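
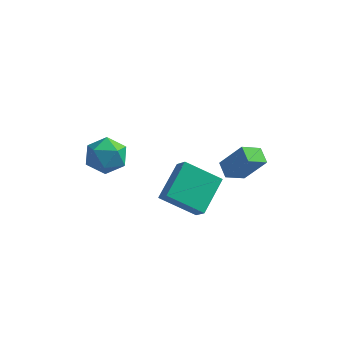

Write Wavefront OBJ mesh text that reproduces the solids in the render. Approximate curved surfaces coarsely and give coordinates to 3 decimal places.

v -1.651 -0.824 -2.152
v -1.04 -1.655 -1.677
v -3.06 -1.225 -1.043
v -2.449 -2.056 -0.568
v -2.164 -0.971 -0.394
v -1.293 -0.723 -1.079
v -2.807 -2.157 -1.641
v -1.936 -1.909 -2.326
v -1.755 -2.479 -1.361
v -1.357 -1.746 -0.59
v -2.743 -1.134 -2.13
v -2.345 -0.401 -1.359
v 3.146 0.954 -3.581
v 4.24 1.011 -2.115
v 2.62 1.67 -3.216
v 3.714 1.727 -1.75
v 3.866 1.773 -4.15
v 4.96 1.83 -2.684
v 3.34 2.489 -3.785
v 4.434 2.546 -2.319
v 2.356 -1.219 -4.857
v 0.576 -1.542 -3.752
v 2.674 0.669 -3.793
v 0.894 0.346 -2.688
v 2.926 -1.746 -4.092
v 1.146 -2.069 -2.987
v 3.244 0.142 -3.028
v 1.464 -0.181 -1.923
f 1 12 6
f 1 6 2
f 1 2 8
f 1 8 11
f 1 11 12
f 2 6 10
f 6 12 5
f 12 11 3
f 11 8 7
f 8 2 9
f 4 10 5
f 4 5 3
f 4 3 7
f 4 7 9
f 4 9 10
f 5 10 6
f 3 5 12
f 7 3 11
f 9 7 8
f 10 9 2
f 14 16 13
f 17 14 13
f 13 16 15
f 15 17 13
f 14 20 16
f 18 14 17
f 18 20 14
f 16 20 15
f 19 17 15
f 15 20 19
f 19 18 17
f 20 18 19
f 22 24 21
f 25 22 21
f 21 24 23
f 23 25 21
f 22 28 24
f 26 22 25
f 26 28 22
f 24 28 23
f 27 25 23
f 23 28 27
f 27 26 25
f 28 26 27



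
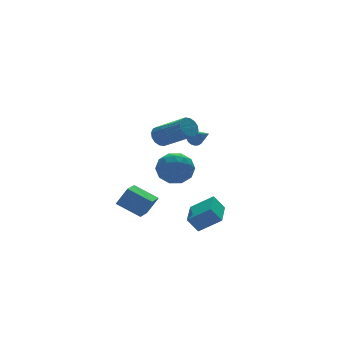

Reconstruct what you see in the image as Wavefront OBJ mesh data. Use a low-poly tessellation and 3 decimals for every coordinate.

v -1.336 0.765 -3.86
v -0.733 0.539 -2.754
v -2.274 1.889 -3.119
v -1.67 1.663 -2.013
v -0.47 1.677 -4.147
v 0.134 1.451 -3.041
v -1.407 2.801 -3.406
v -0.804 2.575 -2.3
v 1.146 -1.261 -4.666
v 0.612 -0.946 -3.807
v 2.185 0.267 -4.581
v 1.65 0.582 -3.721
v 2.19 -2.022 -3.739
v 1.655 -1.707 -2.879
v 3.228 -0.494 -3.653
v 2.694 -0.179 -2.794
v -0.805 -0.597 2.694
v -0.251 -0.594 2.299
v 0.579 -2.261 3.452
v 0.025 -2.263 3.846
v -0.176 -0.374 2.563
v 0.654 -2.041 3.716
v -0.269 -0.213 2.862
v 0.561 -1.88 4.015
v -0.506 -0.156 3.116
v 0.324 -1.822 4.269
v -0.823 -0.216 3.257
v 0.007 -1.883 4.41
v -1.135 -0.378 3.247
v -0.305 -2.045 4.399
v -1.359 -0.599 3.088
v -0.529 -2.266 4.241
v -1.434 -0.819 2.824
v -0.604 -2.486 3.977
v -1.341 -0.98 2.525
v -0.511 -2.647 3.678
v -1.104 -1.038 2.271
v -0.274 -2.704 3.424
v -0.787 -0.977 2.13
v 0.043 -2.644 3.283
v -0.475 -0.815 2.141
v 0.355 -2.482 3.293
v 2.496 1.651 1.025
v 2.796 1.449 0.623
v 2.704 0.429 1.795
v 2.95 1.554 0.748
v 3.026 1.675 0.921
v 3.01 1.793 1.111
v 2.906 1.886 1.287
v 2.731 1.939 1.417
v 2.515 1.941 1.48
v 2.296 1.894 1.463
v 2.112 1.805 1.371
v 1.994 1.689 1.219
v 1.963 1.566 1.033
v 2.025 1.459 0.846
v 2.168 1.384 0.69
v 2.367 1.356 0.591
v 2.59 1.379 0.568
v -0.7 -0.023 -0.311
v -0.1 0.921 -0.118
v 0.84 -1.021 -0.222
v 1.44 -0.077 -0.029
v 0.724 -0.466 0.762
v -0.228 0.151 0.707
v 0.968 -0.251 -1.047
v 0.016 0.366 -1.102
v 0.931 0.78 -0.573
v 0.781 0.647 0.545
v -0.041 -0.747 -0.885
v -0.191 -0.88 0.233
v -0.535 0.537 -0.222
v 1.275 -0.637 -0.118
v 0.854 -0.865 0.347
v 1.207 -0.311 0.46
v -0.61 0.084 0.263
v -0.257 0.639 0.376
v 0.227 -0.176 0.893
v 0.997 -0.739 -0.716
v 1.35 -0.184 -0.603
v -0.467 0.211 -0.8
v -0.114 0.765 -0.687
v 0.513 0.076 -1.233
v 0.424 1.009 -0.376
v 1.329 0.422 -0.324
v 1.051 0.32 -0.922
v 0.492 0.683 -0.954
v 0.335 0.931 0.281
v 1.241 0.344 0.333
v 0.82 0.115 0.798
v 0.26 0.478 0.766
v 0.941 0.848 0.014
v -0.501 -0.444 -0.673
v 0.405 -1.031 -0.621
v 0.48 -0.578 -1.106
v -0.08 -0.215 -1.138
v -0.589 -0.522 -0.016
v 0.316 -1.109 0.036
v 0.248 -0.783 0.614
v -0.311 -0.42 0.582
v -0.201 -0.948 -0.354
f 2 4 1
f 5 2 1
f 1 4 3
f 3 5 1
f 2 8 4
f 6 2 5
f 6 8 2
f 4 8 3
f 7 5 3
f 3 8 7
f 7 6 5
f 8 6 7
f 10 12 9
f 13 10 9
f 9 12 11
f 11 13 9
f 10 16 12
f 14 10 13
f 14 16 10
f 12 16 11
f 15 13 11
f 11 16 15
f 15 14 13
f 16 14 15
f 18 17 21
f 18 21 19
f 19 21 22
f 19 22 20
f 21 17 23
f 21 23 22
f 22 23 24
f 22 24 20
f 23 17 25
f 23 25 24
f 24 25 26
f 24 26 20
f 25 17 27
f 25 27 26
f 26 27 28
f 26 28 20
f 27 17 29
f 27 29 28
f 28 29 30
f 28 30 20
f 29 17 31
f 29 31 30
f 30 31 32
f 30 32 20
f 31 17 33
f 31 33 32
f 32 33 34
f 32 34 20
f 33 17 35
f 33 35 34
f 34 35 36
f 34 36 20
f 35 17 37
f 35 37 36
f 36 37 38
f 36 38 20
f 37 17 39
f 37 39 38
f 38 39 40
f 38 40 20
f 39 17 41
f 39 41 40
f 40 41 42
f 40 42 20
f 41 17 18
f 41 18 42
f 42 18 19
f 42 19 20
f 44 43 46
f 44 46 45
f 46 43 47
f 46 47 45
f 47 43 48
f 47 48 45
f 48 43 49
f 48 49 45
f 49 43 50
f 49 50 45
f 50 43 51
f 50 51 45
f 51 43 52
f 51 52 45
f 52 43 53
f 52 53 45
f 53 43 54
f 53 54 45
f 54 43 55
f 54 55 45
f 55 43 56
f 55 56 45
f 56 43 57
f 56 57 45
f 57 43 58
f 57 58 45
f 58 43 59
f 58 59 45
f 59 43 44
f 59 44 45
f 60 97 76
f 97 71 100
f 76 100 65
f 97 100 76
f 60 76 72
f 76 65 77
f 72 77 61
f 76 77 72
f 60 72 81
f 72 61 82
f 81 82 67
f 72 82 81
f 60 81 93
f 81 67 96
f 93 96 70
f 81 96 93
f 60 93 97
f 93 70 101
f 97 101 71
f 93 101 97
f 61 77 88
f 77 65 91
f 88 91 69
f 77 91 88
f 65 100 78
f 100 71 99
f 78 99 64
f 100 99 78
f 71 101 98
f 101 70 94
f 98 94 62
f 101 94 98
f 70 96 95
f 96 67 83
f 95 83 66
f 96 83 95
f 67 82 87
f 82 61 84
f 87 84 68
f 82 84 87
f 63 89 75
f 89 69 90
f 75 90 64
f 89 90 75
f 63 75 73
f 75 64 74
f 73 74 62
f 75 74 73
f 63 73 80
f 73 62 79
f 80 79 66
f 73 79 80
f 63 80 85
f 80 66 86
f 85 86 68
f 80 86 85
f 63 85 89
f 85 68 92
f 89 92 69
f 85 92 89
f 64 90 78
f 90 69 91
f 78 91 65
f 90 91 78
f 62 74 98
f 74 64 99
f 98 99 71
f 74 99 98
f 66 79 95
f 79 62 94
f 95 94 70
f 79 94 95
f 68 86 87
f 86 66 83
f 87 83 67
f 86 83 87
f 69 92 88
f 92 68 84
f 88 84 61
f 92 84 88



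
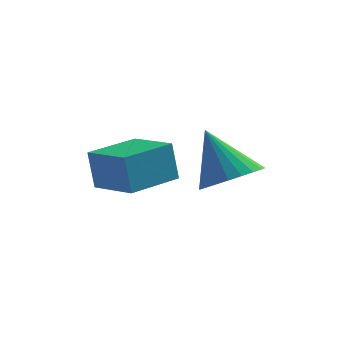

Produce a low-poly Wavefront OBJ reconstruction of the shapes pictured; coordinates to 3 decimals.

v -0.62 -1.575 2.637
v 0.091 -1.372 2.969
v -1.34 -1.225 3.963
v -0.001 -1.096 2.846
v -0.187 -0.892 2.692
v -0.439 -0.793 2.529
v -0.718 -0.812 2.382
v -0.982 -0.948 2.274
v -1.191 -1.179 2.221
v -1.313 -1.47 2.232
v -1.33 -1.778 2.304
v -1.238 -2.054 2.427
v -1.052 -2.258 2.582
v -0.8 -2.357 2.745
v -0.521 -2.338 2.891
v -0.257 -2.202 2.999
v -0.048 -1.971 3.052
v 0.074 -1.68 3.041
v -2.426 -3.437 2.724
v -2.593 -3.406 3.76
v -3.479 -2.752 2.534
v -3.645 -2.721 3.571
v -1.675 -2.259 2.809
v -1.841 -2.228 3.846
v -2.727 -1.574 2.62
v -2.894 -1.543 3.656
f 2 1 4
f 2 4 3
f 4 1 5
f 4 5 3
f 5 1 6
f 5 6 3
f 6 1 7
f 6 7 3
f 7 1 8
f 7 8 3
f 8 1 9
f 8 9 3
f 9 1 10
f 9 10 3
f 10 1 11
f 10 11 3
f 11 1 12
f 11 12 3
f 12 1 13
f 12 13 3
f 13 1 14
f 13 14 3
f 14 1 15
f 14 15 3
f 15 1 16
f 15 16 3
f 16 1 17
f 16 17 3
f 17 1 18
f 17 18 3
f 18 1 2
f 18 2 3
f 20 22 19
f 23 20 19
f 19 22 21
f 21 23 19
f 20 26 22
f 24 20 23
f 24 26 20
f 22 26 21
f 25 23 21
f 21 26 25
f 25 24 23
f 26 24 25



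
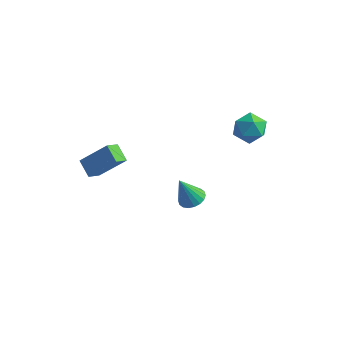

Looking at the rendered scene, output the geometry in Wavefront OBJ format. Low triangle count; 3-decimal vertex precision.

v -1.99 -4.158 0.099
v -2.768 -3.678 0.635
v -1.852 -3.375 -0.403
v -2.63 -2.895 0.133
v -0.75 -3.565 1.367
v -1.528 -3.085 1.903
v -0.612 -2.782 0.865
v -1.39 -2.302 1.401
v 2.226 3.752 0
v 2.847 3.909 0.767
v 3.353 2.851 -0.727
v 3.974 3.008 0.04
v 3.16 2.443 0.164
v 2.463 3 0.614
v 3.737 3.76 -0.574
v 3.04 4.317 -0.124
v 3.78 3.915 0.412
v 3.424 3.101 0.868
v 2.776 3.659 -0.828
v 2.42 2.845 -0.372
v 1.066 0.948 -4.727
v 1.532 0.347 -4.728
v 0.534 0.532 -3.113
v 1.726 0.593 -4.601
v 1.79 0.909 -4.499
v 1.71 1.233 -4.442
v 1.503 1.5 -4.441
v 1.209 1.658 -4.498
v 0.887 1.675 -4.599
v 0.6 1.548 -4.727
v 0.406 1.302 -4.854
v 0.342 0.986 -4.956
v 0.422 0.662 -5.013
v 0.63 0.395 -5.013
v 0.923 0.237 -4.957
v 1.245 0.22 -4.855
f 2 4 1
f 5 2 1
f 1 4 3
f 3 5 1
f 2 8 4
f 6 2 5
f 6 8 2
f 4 8 3
f 7 5 3
f 3 8 7
f 7 6 5
f 8 6 7
f 9 20 14
f 9 14 10
f 9 10 16
f 9 16 19
f 9 19 20
f 10 14 18
f 14 20 13
f 20 19 11
f 19 16 15
f 16 10 17
f 12 18 13
f 12 13 11
f 12 11 15
f 12 15 17
f 12 17 18
f 13 18 14
f 11 13 20
f 15 11 19
f 17 15 16
f 18 17 10
f 22 21 24
f 22 24 23
f 24 21 25
f 24 25 23
f 25 21 26
f 25 26 23
f 26 21 27
f 26 27 23
f 27 21 28
f 27 28 23
f 28 21 29
f 28 29 23
f 29 21 30
f 29 30 23
f 30 21 31
f 30 31 23
f 31 21 32
f 31 32 23
f 32 21 33
f 32 33 23
f 33 21 34
f 33 34 23
f 34 21 35
f 34 35 23
f 35 21 36
f 35 36 23
f 36 21 22
f 36 22 23



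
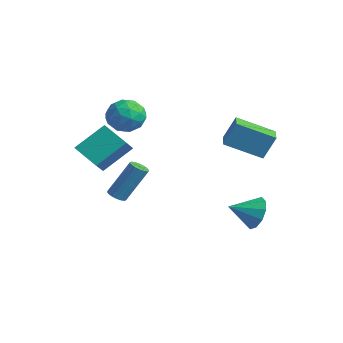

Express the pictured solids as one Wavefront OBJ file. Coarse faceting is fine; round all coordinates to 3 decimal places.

v -2.943 0.289 1.208
v -2.275 0.031 1.963
v -4.225 -0.251 2.157
v -3.557 -0.509 2.912
v -3.724 0.493 2.686
v -2.932 0.827 2.099
v -3.568 -1.047 2.021
v -2.776 -0.713 1.434
v -2.661 -0.795 2.466
v -2.758 0.157 2.876
v -3.742 -0.377 1.244
v -3.839 0.575 1.654
v -2.496 0.207 1.502
v -4.004 -0.427 2.618
v -4.102 0.162 2.485
v -3.709 0.01 2.929
v -2.882 0.675 1.582
v -2.49 0.523 2.026
v -3.342 0.795 2.451
v -4.01 -0.743 2.094
v -3.618 -0.895 2.538
v -2.791 -0.23 1.191
v -2.398 -0.382 1.635
v -3.158 -1.015 1.669
v -2.331 -0.43 2.241
v -3.085 -0.747 2.799
v -3.091 -1.063 2.276
v -2.625 -0.867 1.931
v -2.388 0.13 2.483
v -3.141 -0.188 3.041
v -3.239 0.401 2.908
v -2.774 0.597 2.563
v -2.615 -0.356 2.778
v -3.359 -0.032 1.079
v -4.112 -0.35 1.637
v -3.726 -0.817 1.557
v -3.261 -0.621 1.212
v -3.415 0.527 1.321
v -4.169 0.21 1.879
v -3.875 0.647 2.189
v -3.409 0.843 1.844
v -3.885 0.136 1.342
v 1.408 2.038 1.3
v 1.666 2.586 2.551
v 0.429 2.804 1.166
v 0.687 3.351 2.418
v 2.613 3.429 0.442
v 2.871 3.976 1.694
v 1.634 4.194 0.309
v 1.892 4.742 1.56
v -3.234 -0.706 -3.115
v -2.868 -0.429 -3.359
v -2.4 0.583 -1.509
v -2.766 0.306 -1.265
v -3.057 -0.297 -3.383
v -2.589 0.715 -1.533
v -3.281 -0.247 -3.354
v -2.813 0.765 -1.504
v -3.496 -0.287 -3.278
v -3.027 0.725 -1.428
v -3.659 -0.41 -3.169
v -3.19 0.602 -1.319
v -3.737 -0.592 -3.05
v -3.269 0.42 -1.2
v -3.717 -0.797 -2.943
v -3.248 0.215 -1.093
v -3.6 -0.983 -2.871
v -3.132 0.029 -1.021
v -3.411 -1.115 -2.847
v -2.943 -0.103 -0.997
v -3.187 -1.165 -2.876
v -2.719 -0.153 -1.026
v -2.973 -1.125 -2.952
v -2.504 -0.113 -1.102
v -2.81 -1.002 -3.061
v -2.341 0.01 -1.211
v -2.731 -0.82 -3.18
v -2.263 0.192 -1.33
v -2.752 -0.615 -3.287
v -2.283 0.397 -1.437
v 2.135 3.447 -3.359
v 2.939 3.38 -2.785
v 1.605 2.213 -2.761
v 2.518 3.707 -2.484
v 1.951 3.934 -2.518
v 1.455 3.976 -2.873
v 1.218 3.815 -3.414
v 1.332 3.513 -3.934
v 1.752 3.186 -4.235
v 2.319 2.959 -4.201
v 2.816 2.917 -3.846
v 3.053 3.078 -3.305
v -3.766 -2.305 0.006
v -3.203 -3.07 0.787
v -3.424 -0.838 1.197
v -2.861 -1.604 1.978
v -2.399 -2.036 -0.718
v -1.836 -2.802 0.063
v -2.057 -0.57 0.473
v -1.494 -1.335 1.254
f 1 38 17
f 38 12 41
f 17 41 6
f 38 41 17
f 1 17 13
f 17 6 18
f 13 18 2
f 17 18 13
f 1 13 22
f 13 2 23
f 22 23 8
f 13 23 22
f 1 22 34
f 22 8 37
f 34 37 11
f 22 37 34
f 1 34 38
f 34 11 42
f 38 42 12
f 34 42 38
f 2 18 29
f 18 6 32
f 29 32 10
f 18 32 29
f 6 41 19
f 41 12 40
f 19 40 5
f 41 40 19
f 12 42 39
f 42 11 35
f 39 35 3
f 42 35 39
f 11 37 36
f 37 8 24
f 36 24 7
f 37 24 36
f 8 23 28
f 23 2 25
f 28 25 9
f 23 25 28
f 4 30 16
f 30 10 31
f 16 31 5
f 30 31 16
f 4 16 14
f 16 5 15
f 14 15 3
f 16 15 14
f 4 14 21
f 14 3 20
f 21 20 7
f 14 20 21
f 4 21 26
f 21 7 27
f 26 27 9
f 21 27 26
f 4 26 30
f 26 9 33
f 30 33 10
f 26 33 30
f 5 31 19
f 31 10 32
f 19 32 6
f 31 32 19
f 3 15 39
f 15 5 40
f 39 40 12
f 15 40 39
f 7 20 36
f 20 3 35
f 36 35 11
f 20 35 36
f 9 27 28
f 27 7 24
f 28 24 8
f 27 24 28
f 10 33 29
f 33 9 25
f 29 25 2
f 33 25 29
f 44 46 43
f 47 44 43
f 43 46 45
f 45 47 43
f 44 50 46
f 48 44 47
f 48 50 44
f 46 50 45
f 49 47 45
f 45 50 49
f 49 48 47
f 50 48 49
f 52 51 55
f 52 55 53
f 53 55 56
f 53 56 54
f 55 51 57
f 55 57 56
f 56 57 58
f 56 58 54
f 57 51 59
f 57 59 58
f 58 59 60
f 58 60 54
f 59 51 61
f 59 61 60
f 60 61 62
f 60 62 54
f 61 51 63
f 61 63 62
f 62 63 64
f 62 64 54
f 63 51 65
f 63 65 64
f 64 65 66
f 64 66 54
f 65 51 67
f 65 67 66
f 66 67 68
f 66 68 54
f 67 51 69
f 67 69 68
f 68 69 70
f 68 70 54
f 69 51 71
f 69 71 70
f 70 71 72
f 70 72 54
f 71 51 73
f 71 73 72
f 72 73 74
f 72 74 54
f 73 51 75
f 73 75 74
f 74 75 76
f 74 76 54
f 75 51 77
f 75 77 76
f 76 77 78
f 76 78 54
f 77 51 79
f 77 79 78
f 78 79 80
f 78 80 54
f 79 51 52
f 79 52 80
f 80 52 53
f 80 53 54
f 82 81 84
f 82 84 83
f 84 81 85
f 84 85 83
f 85 81 86
f 85 86 83
f 86 81 87
f 86 87 83
f 87 81 88
f 87 88 83
f 88 81 89
f 88 89 83
f 89 81 90
f 89 90 83
f 90 81 91
f 90 91 83
f 91 81 92
f 91 92 83
f 92 81 82
f 92 82 83
f 94 96 93
f 97 94 93
f 93 96 95
f 95 97 93
f 94 100 96
f 98 94 97
f 98 100 94
f 96 100 95
f 99 97 95
f 95 100 99
f 99 98 97
f 100 98 99



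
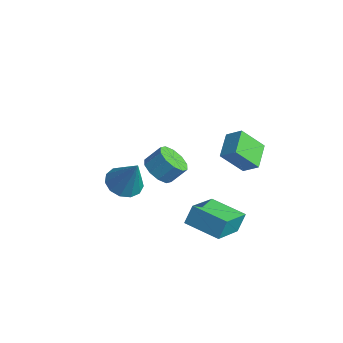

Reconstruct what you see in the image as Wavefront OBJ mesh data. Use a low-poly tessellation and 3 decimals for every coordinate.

v 0.335 -1.247 -2.037
v 0.311 -0.748 -1.125
v -0.344 0.498 -3.01
v -0.368 0.997 -2.098
v 2.048 -0.717 -2.282
v 2.024 -0.218 -1.37
v 1.369 1.028 -3.255
v 1.345 1.527 -2.343
v -3.535 -1.571 -1.569
v -2.975 -2.289 -1.802
v -2.665 -1.449 0.149
v -2.726 -1.849 -1.959
v -2.734 -1.32 -1.992
v -2.996 -0.871 -1.891
v -3.429 -0.644 -1.688
v -3.896 -0.711 -1.447
v -4.248 -1.051 -1.245
v -4.374 -1.556 -1.146
v -4.233 -2.065 -1.181
v -3.871 -2.418 -1.34
v -3.402 -2.501 -1.571
v 0.752 -3.087 2.962
v 1.51 -3.252 2.729
v 1.866 -2.658 3.465
v 1.108 -2.493 3.698
v 1.355 -2.848 2.477
v 1.711 -2.254 3.213
v 0.97 -2.535 2.411
v 1.326 -1.941 3.146
v 0.502 -2.433 2.555
v 0.857 -1.839 3.291
v 0.129 -2.581 2.855
v 0.484 -1.987 3.59
v -0.006 -2.922 3.195
v 0.35 -2.328 3.931
v 0.149 -3.326 3.447
v 0.505 -2.732 4.183
v 0.534 -3.639 3.514
v 0.89 -3.045 4.249
v 1.003 -3.741 3.369
v 1.358 -3.147 4.105
v 1.376 -3.593 3.07
v 1.731 -2.999 3.805
v 0.601 0.573 1.851
v 1.297 0.865 2.412
v -0.183 1.627 2.273
v 0.513 1.92 2.834
v 1.167 1.46 0.686
v 1.863 1.753 1.247
v 0.383 2.515 1.108
v 1.079 2.807 1.669
f 2 4 1
f 5 2 1
f 1 4 3
f 3 5 1
f 2 8 4
f 6 2 5
f 6 8 2
f 4 8 3
f 7 5 3
f 3 8 7
f 7 6 5
f 8 6 7
f 10 9 12
f 10 12 11
f 12 9 13
f 12 13 11
f 13 9 14
f 13 14 11
f 14 9 15
f 14 15 11
f 15 9 16
f 15 16 11
f 16 9 17
f 16 17 11
f 17 9 18
f 17 18 11
f 18 9 19
f 18 19 11
f 19 9 20
f 19 20 11
f 20 9 21
f 20 21 11
f 21 9 10
f 21 10 11
f 23 22 26
f 23 26 24
f 24 26 27
f 24 27 25
f 26 22 28
f 26 28 27
f 27 28 29
f 27 29 25
f 28 22 30
f 28 30 29
f 29 30 31
f 29 31 25
f 30 22 32
f 30 32 31
f 31 32 33
f 31 33 25
f 32 22 34
f 32 34 33
f 33 34 35
f 33 35 25
f 34 22 36
f 34 36 35
f 35 36 37
f 35 37 25
f 36 22 38
f 36 38 37
f 37 38 39
f 37 39 25
f 38 22 40
f 38 40 39
f 39 40 41
f 39 41 25
f 40 22 42
f 40 42 41
f 41 42 43
f 41 43 25
f 42 22 23
f 42 23 43
f 43 23 24
f 43 24 25
f 45 47 44
f 48 45 44
f 44 47 46
f 46 48 44
f 45 51 47
f 49 45 48
f 49 51 45
f 47 51 46
f 50 48 46
f 46 51 50
f 50 49 48
f 51 49 50



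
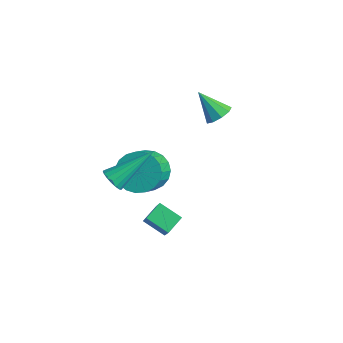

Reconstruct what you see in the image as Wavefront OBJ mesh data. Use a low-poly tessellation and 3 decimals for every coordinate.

v -0.985 0.765 0.83
v -0.555 1.493 1.242
v 0.075 0.542 2.262
v -0.355 -0.185 1.85
v -0.894 1.477 1.437
v -0.264 0.527 2.457
v -1.248 1.339 1.527
v -0.618 0.388 2.547
v -1.557 1.101 1.496
v -0.927 0.151 2.516
v -1.767 0.805 1.35
v -1.137 -0.145 2.37
v -1.842 0.503 1.114
v -1.212 -0.448 2.134
v -1.768 0.246 0.829
v -1.138 -0.705 1.849
v -1.559 0.078 0.545
v -0.929 -0.872 1.565
v -1.251 0.03 0.309
v -0.621 -0.921 1.329
v -0.897 0.108 0.163
v -0.267 -0.842 1.184
v -0.558 0.3 0.133
v 0.072 -0.65 1.153
v -0.293 0.573 0.224
v 0.337 -0.377 1.244
v -0.147 0.879 0.419
v 0.483 -0.072 1.439
v -0.147 1.165 0.685
v 0.483 0.215 1.705
v -0.291 1.382 0.976
v 0.339 0.432 1.996
v -0.221 3.757 3.181
v 0.194 3.93 3.608
v -1.119 3.443 4.179
v -0.046 4.262 3.497
v -0.368 4.357 3.237
v -0.621 4.172 2.951
v -0.686 3.793 2.773
v -0.534 3.397 2.785
v -0.235 3.17 2.982
v 0.071 3.218 3.273
v 0.24 3.518 3.52
v 0.876 -0.928 0.168
v 0.758 -0.182 0.537
v 1.753 -0.567 -0.281
v 1.635 0.179 0.087
v 1.725 -1.419 1.433
v 1.607 -0.673 1.801
v 2.602 -1.058 0.983
v 2.484 -0.312 1.352
v 0.166 -1.818 2.855
v 0.437 -1.602 2.428
v 0.614 -0.142 3.985
v 0.19 -1.515 2.396
v -0.062 -1.498 2.47
v -0.261 -1.554 2.632
v -0.363 -1.67 2.845
v -0.344 -1.82 3.061
v -0.207 -1.97 3.229
v 0.015 -2.085 3.311
v 0.272 -2.139 3.289
v 0.504 -2.119 3.168
v 0.66 -2.03 2.975
v 0.702 -1.893 2.754
v 0.622 -1.738 2.557
f 2 1 5
f 2 5 3
f 3 5 6
f 3 6 4
f 5 1 7
f 5 7 6
f 6 7 8
f 6 8 4
f 7 1 9
f 7 9 8
f 8 9 10
f 8 10 4
f 9 1 11
f 9 11 10
f 10 11 12
f 10 12 4
f 11 1 13
f 11 13 12
f 12 13 14
f 12 14 4
f 13 1 15
f 13 15 14
f 14 15 16
f 14 16 4
f 15 1 17
f 15 17 16
f 16 17 18
f 16 18 4
f 17 1 19
f 17 19 18
f 18 19 20
f 18 20 4
f 19 1 21
f 19 21 20
f 20 21 22
f 20 22 4
f 21 1 23
f 21 23 22
f 22 23 24
f 22 24 4
f 23 1 25
f 23 25 24
f 24 25 26
f 24 26 4
f 25 1 27
f 25 27 26
f 26 27 28
f 26 28 4
f 27 1 29
f 27 29 28
f 28 29 30
f 28 30 4
f 29 1 31
f 29 31 30
f 30 31 32
f 30 32 4
f 31 1 2
f 31 2 32
f 32 2 3
f 32 3 4
f 34 33 36
f 34 36 35
f 36 33 37
f 36 37 35
f 37 33 38
f 37 38 35
f 38 33 39
f 38 39 35
f 39 33 40
f 39 40 35
f 40 33 41
f 40 41 35
f 41 33 42
f 41 42 35
f 42 33 43
f 42 43 35
f 43 33 34
f 43 34 35
f 45 47 44
f 48 45 44
f 44 47 46
f 46 48 44
f 45 51 47
f 49 45 48
f 49 51 45
f 47 51 46
f 50 48 46
f 46 51 50
f 50 49 48
f 51 49 50
f 53 52 55
f 53 55 54
f 55 52 56
f 55 56 54
f 56 52 57
f 56 57 54
f 57 52 58
f 57 58 54
f 58 52 59
f 58 59 54
f 59 52 60
f 59 60 54
f 60 52 61
f 60 61 54
f 61 52 62
f 61 62 54
f 62 52 63
f 62 63 54
f 63 52 64
f 63 64 54
f 64 52 65
f 64 65 54
f 65 52 66
f 65 66 54
f 66 52 53
f 66 53 54



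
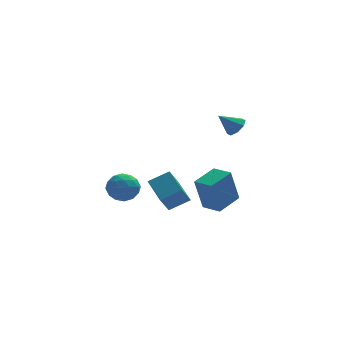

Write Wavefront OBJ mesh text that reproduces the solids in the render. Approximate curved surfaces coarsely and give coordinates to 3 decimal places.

v 0.579 -0.159 2.981
v 0.862 0.197 3.308
v -0.199 -0.201 3.699
v 0.599 0.398 3.035
v 0.325 0.273 2.731
v 0.2 -0.105 2.573
v 0.297 -0.515 2.654
v 0.559 -0.716 2.926
v 0.833 -0.591 3.231
v 0.959 -0.212 3.389
v -0.455 -2.915 -0.646
v -0.845 -3.111 0.966
v -1.076 -2.212 -0.711
v -1.466 -2.408 0.901
v 0.466 -2.072 -0.321
v 0.076 -2.268 1.291
v -0.155 -1.369 -0.386
v -0.545 -1.565 1.226
v -4.007 4.09 -2.163
v -3.579 3.648 -2.721
v -4.421 2.952 -1.579
v -3.993 2.51 -2.137
v -3.59 2.96 -1.567
v -3.334 3.663 -1.927
v -4.666 2.937 -2.373
v -4.41 3.64 -2.733
v -3.986 2.935 -2.851
v -3.322 2.949 -2.353
v -4.678 3.651 -1.947
v -4.014 3.665 -1.449
v -3.757 3.969 -2.493
v -4.243 2.631 -1.807
v -4.006 2.896 -1.471
v -3.755 2.636 -1.8
v -3.613 3.978 -2.027
v -3.362 3.718 -2.355
v -3.368 3.313 -1.676
v -4.638 2.882 -1.945
v -4.387 2.622 -2.273
v -4.245 3.964 -2.5
v -3.994 3.704 -2.829
v -4.632 3.287 -2.624
v -3.745 3.29 -2.898
v -3.988 2.621 -2.554
v -4.383 2.872 -2.693
v -4.233 3.286 -2.905
v -3.354 3.298 -2.605
v -3.597 2.63 -2.262
v -3.36 2.894 -1.926
v -3.21 3.307 -2.138
v -3.593 2.88 -2.681
v -4.403 3.97 -2.038
v -4.646 3.302 -1.695
v -4.79 3.293 -2.162
v -4.64 3.706 -2.374
v -4.012 3.979 -1.746
v -4.255 3.31 -1.402
v -3.767 3.314 -1.395
v -3.617 3.728 -1.607
v -4.407 3.72 -1.619
v -2.8 -1.566 -0.552
v -1.86 -1.47 -0.05
v -3.214 -0.33 -0.014
v -2.274 -0.234 0.488
v -2.386 -1.046 -1.428
v -1.446 -0.95 -0.926
v -2.8 0.19 -0.89
v -1.86 0.286 -0.388
f 2 1 4
f 2 4 3
f 4 1 5
f 4 5 3
f 5 1 6
f 5 6 3
f 6 1 7
f 6 7 3
f 7 1 8
f 7 8 3
f 8 1 9
f 8 9 3
f 9 1 10
f 9 10 3
f 10 1 2
f 10 2 3
f 12 14 11
f 15 12 11
f 11 14 13
f 13 15 11
f 12 18 14
f 16 12 15
f 16 18 12
f 14 18 13
f 17 15 13
f 13 18 17
f 17 16 15
f 18 16 17
f 19 56 35
f 56 30 59
f 35 59 24
f 56 59 35
f 19 35 31
f 35 24 36
f 31 36 20
f 35 36 31
f 19 31 40
f 31 20 41
f 40 41 26
f 31 41 40
f 19 40 52
f 40 26 55
f 52 55 29
f 40 55 52
f 19 52 56
f 52 29 60
f 56 60 30
f 52 60 56
f 20 36 47
f 36 24 50
f 47 50 28
f 36 50 47
f 24 59 37
f 59 30 58
f 37 58 23
f 59 58 37
f 30 60 57
f 60 29 53
f 57 53 21
f 60 53 57
f 29 55 54
f 55 26 42
f 54 42 25
f 55 42 54
f 26 41 46
f 41 20 43
f 46 43 27
f 41 43 46
f 22 48 34
f 48 28 49
f 34 49 23
f 48 49 34
f 22 34 32
f 34 23 33
f 32 33 21
f 34 33 32
f 22 32 39
f 32 21 38
f 39 38 25
f 32 38 39
f 22 39 44
f 39 25 45
f 44 45 27
f 39 45 44
f 22 44 48
f 44 27 51
f 48 51 28
f 44 51 48
f 23 49 37
f 49 28 50
f 37 50 24
f 49 50 37
f 21 33 57
f 33 23 58
f 57 58 30
f 33 58 57
f 25 38 54
f 38 21 53
f 54 53 29
f 38 53 54
f 27 45 46
f 45 25 42
f 46 42 26
f 45 42 46
f 28 51 47
f 51 27 43
f 47 43 20
f 51 43 47
f 62 64 61
f 65 62 61
f 61 64 63
f 63 65 61
f 62 68 64
f 66 62 65
f 66 68 62
f 64 68 63
f 67 65 63
f 63 68 67
f 67 66 65
f 68 66 67



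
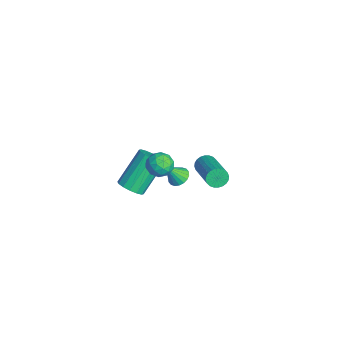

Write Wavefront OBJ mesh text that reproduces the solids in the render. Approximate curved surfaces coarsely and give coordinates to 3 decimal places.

v 3.038 -0.257 4.133
v 3.488 -0.394 3.638
v 2.312 -0.946 3.662
v 2.762 -1.083 3.167
v 2.878 -1.301 3.805
v 3.327 -0.875 4.095
v 2.473 -0.465 3.205
v 2.922 -0.039 3.495
v 3.14 -0.522 3.064
v 3.39 -1.039 3.435
v 2.41 -0.301 3.865
v 2.66 -0.818 4.236
v 3.327 -0.265 3.927
v 2.473 -1.075 3.373
v 2.541 -1.203 3.748
v 2.806 -1.284 3.457
v 3.232 -0.548 4.196
v 3.497 -0.628 3.905
v 3.138 -1.161 4.003
v 2.303 -0.712 3.395
v 2.568 -0.792 3.104
v 2.994 -0.056 3.843
v 3.259 -0.137 3.552
v 2.662 -0.179 3.297
v 3.387 -0.421 3.298
v 2.96 -0.826 3.022
v 2.79 -0.463 3.044
v 3.054 -0.212 3.215
v 3.534 -0.725 3.516
v 3.107 -1.13 3.24
v 3.175 -1.258 3.614
v 3.439 -1.008 3.785
v 3.329 -0.8 3.179
v 2.693 -0.21 4.06
v 2.266 -0.615 3.784
v 2.361 -0.332 3.515
v 2.625 -0.082 3.686
v 2.84 -0.514 4.278
v 2.413 -0.919 4.002
v 2.746 -1.128 4.085
v 3.01 -0.877 4.256
v 2.471 -0.54 4.121
v -2.269 -1.164 -3.005
v -1.683 -1.299 -2.61
v -2.465 -0.092 -1.039
v -3.051 0.044 -1.435
v -1.599 -0.992 -2.804
v -2.381 0.215 -1.233
v -1.695 -0.731 -3.052
v -2.477 0.476 -1.481
v -1.945 -0.586 -3.288
v -2.727 0.621 -1.717
v -2.281 -0.596 -3.448
v -3.063 0.612 -1.877
v -2.614 -0.758 -3.489
v -3.396 0.45 -1.919
v -2.855 -1.028 -3.401
v -3.637 0.179 -1.83
v -2.939 -1.335 -3.207
v -3.721 -0.128 -1.636
v -2.843 -1.596 -2.959
v -3.625 -0.389 -1.388
v -2.593 -1.741 -2.723
v -3.375 -0.534 -1.152
v -2.257 -1.732 -2.563
v -3.039 -0.524 -0.992
v -1.924 -1.57 -2.521
v -2.706 -0.362 -0.951
v -0.479 0.838 -0.766
v 0.071 0.984 -0.74
v -0.361 0.222 0.186
v -0.042 1.168 -0.607
v -0.242 1.286 -0.505
v -0.489 1.316 -0.455
v -0.734 1.251 -0.467
v -0.928 1.104 -0.538
v -1.034 0.905 -0.654
v -1.029 0.692 -0.792
v -0.916 0.508 -0.925
v -0.716 0.39 -1.027
v -0.469 0.36 -1.076
v -0.224 0.425 -1.065
v -0.029 0.572 -0.994
v 0.076 0.771 -0.878
v -1.363 2.319 -0.946
v -1.156 2.117 -1.425
v 0.77 2.259 -0.654
v 0.563 2.461 -0.174
v -1.156 2.332 -1.466
v 0.771 2.473 -0.694
v -1.187 2.544 -1.427
v 0.739 2.686 -0.656
v -1.245 2.723 -1.315
v 0.681 2.865 -0.544
v -1.321 2.84 -1.147
v 0.606 2.982 -0.376
v -1.403 2.878 -0.948
v 0.523 3.019 -0.177
v -1.48 2.83 -0.749
v 0.447 2.972 0.022
v -1.538 2.705 -0.58
v 0.388 2.847 0.192
v -1.57 2.521 -0.466
v 0.356 2.663 0.305
v -1.571 2.307 -0.426
v 0.356 2.448 0.346
v -1.539 2.094 -0.464
v 0.387 2.236 0.307
v -1.481 1.915 -0.576
v 0.445 2.057 0.195
v -1.406 1.798 -0.744
v 0.521 1.94 0.027
v -1.323 1.761 -0.943
v 0.603 1.902 -0.172
v -1.247 1.808 -1.142
v 0.68 1.95 -0.371
v -1.188 1.933 -1.312
v 0.738 2.075 -0.54
f 1 38 17
f 38 12 41
f 17 41 6
f 38 41 17
f 1 17 13
f 17 6 18
f 13 18 2
f 17 18 13
f 1 13 22
f 13 2 23
f 22 23 8
f 13 23 22
f 1 22 34
f 22 8 37
f 34 37 11
f 22 37 34
f 1 34 38
f 34 11 42
f 38 42 12
f 34 42 38
f 2 18 29
f 18 6 32
f 29 32 10
f 18 32 29
f 6 41 19
f 41 12 40
f 19 40 5
f 41 40 19
f 12 42 39
f 42 11 35
f 39 35 3
f 42 35 39
f 11 37 36
f 37 8 24
f 36 24 7
f 37 24 36
f 8 23 28
f 23 2 25
f 28 25 9
f 23 25 28
f 4 30 16
f 30 10 31
f 16 31 5
f 30 31 16
f 4 16 14
f 16 5 15
f 14 15 3
f 16 15 14
f 4 14 21
f 14 3 20
f 21 20 7
f 14 20 21
f 4 21 26
f 21 7 27
f 26 27 9
f 21 27 26
f 4 26 30
f 26 9 33
f 30 33 10
f 26 33 30
f 5 31 19
f 31 10 32
f 19 32 6
f 31 32 19
f 3 15 39
f 15 5 40
f 39 40 12
f 15 40 39
f 7 20 36
f 20 3 35
f 36 35 11
f 20 35 36
f 9 27 28
f 27 7 24
f 28 24 8
f 27 24 28
f 10 33 29
f 33 9 25
f 29 25 2
f 33 25 29
f 44 43 47
f 44 47 45
f 45 47 48
f 45 48 46
f 47 43 49
f 47 49 48
f 48 49 50
f 48 50 46
f 49 43 51
f 49 51 50
f 50 51 52
f 50 52 46
f 51 43 53
f 51 53 52
f 52 53 54
f 52 54 46
f 53 43 55
f 53 55 54
f 54 55 56
f 54 56 46
f 55 43 57
f 55 57 56
f 56 57 58
f 56 58 46
f 57 43 59
f 57 59 58
f 58 59 60
f 58 60 46
f 59 43 61
f 59 61 60
f 60 61 62
f 60 62 46
f 61 43 63
f 61 63 62
f 62 63 64
f 62 64 46
f 63 43 65
f 63 65 64
f 64 65 66
f 64 66 46
f 65 43 67
f 65 67 66
f 66 67 68
f 66 68 46
f 67 43 44
f 67 44 68
f 68 44 45
f 68 45 46
f 70 69 72
f 70 72 71
f 72 69 73
f 72 73 71
f 73 69 74
f 73 74 71
f 74 69 75
f 74 75 71
f 75 69 76
f 75 76 71
f 76 69 77
f 76 77 71
f 77 69 78
f 77 78 71
f 78 69 79
f 78 79 71
f 79 69 80
f 79 80 71
f 80 69 81
f 80 81 71
f 81 69 82
f 81 82 71
f 82 69 83
f 82 83 71
f 83 69 84
f 83 84 71
f 84 69 70
f 84 70 71
f 86 85 89
f 86 89 87
f 87 89 90
f 87 90 88
f 89 85 91
f 89 91 90
f 90 91 92
f 90 92 88
f 91 85 93
f 91 93 92
f 92 93 94
f 92 94 88
f 93 85 95
f 93 95 94
f 94 95 96
f 94 96 88
f 95 85 97
f 95 97 96
f 96 97 98
f 96 98 88
f 97 85 99
f 97 99 98
f 98 99 100
f 98 100 88
f 99 85 101
f 99 101 100
f 100 101 102
f 100 102 88
f 101 85 103
f 101 103 102
f 102 103 104
f 102 104 88
f 103 85 105
f 103 105 104
f 104 105 106
f 104 106 88
f 105 85 107
f 105 107 106
f 106 107 108
f 106 108 88
f 107 85 109
f 107 109 108
f 108 109 110
f 108 110 88
f 109 85 111
f 109 111 110
f 110 111 112
f 110 112 88
f 111 85 113
f 111 113 112
f 112 113 114
f 112 114 88
f 113 85 115
f 113 115 114
f 114 115 116
f 114 116 88
f 115 85 117
f 115 117 116
f 116 117 118
f 116 118 88
f 117 85 86
f 117 86 118
f 118 86 87
f 118 87 88



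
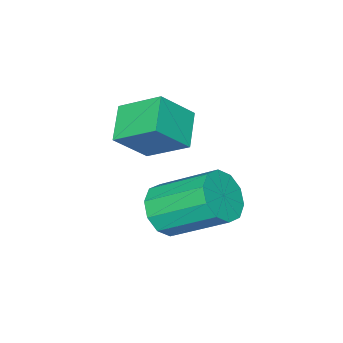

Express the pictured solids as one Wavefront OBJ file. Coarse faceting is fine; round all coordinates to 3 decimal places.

v 1.02 2.857 -4.006
v 1.375 3.424 -4.547
v 0.695 4.95 -3.394
v 0.34 4.383 -2.854
v 0.879 3.327 -4.712
v 0.199 4.854 -3.56
v 0.437 3.051 -4.608
v -0.243 4.578 -3.455
v 0.218 2.701 -4.274
v -0.462 4.228 -3.121
v 0.305 2.41 -3.837
v -0.375 3.937 -2.685
v 0.665 2.29 -3.466
v -0.015 3.816 -2.313
v 1.161 2.386 -3.3
v 0.481 3.913 -2.148
v 1.603 2.662 -3.405
v 0.923 4.189 -2.252
v 1.822 3.012 -3.739
v 1.142 4.539 -2.586
v 1.735 3.303 -4.175
v 1.055 4.83 -3.023
v 0.47 0.446 -1.333
v 0.019 1.667 -0.491
v -0.46 0.794 -2.334
v -0.91 2.015 -1.492
v 1.33 1.145 -1.888
v 0.88 2.366 -1.046
v 0.401 1.493 -2.889
v -0.05 2.714 -2.047
f 2 1 5
f 2 5 3
f 3 5 6
f 3 6 4
f 5 1 7
f 5 7 6
f 6 7 8
f 6 8 4
f 7 1 9
f 7 9 8
f 8 9 10
f 8 10 4
f 9 1 11
f 9 11 10
f 10 11 12
f 10 12 4
f 11 1 13
f 11 13 12
f 12 13 14
f 12 14 4
f 13 1 15
f 13 15 14
f 14 15 16
f 14 16 4
f 15 1 17
f 15 17 16
f 16 17 18
f 16 18 4
f 17 1 19
f 17 19 18
f 18 19 20
f 18 20 4
f 19 1 21
f 19 21 20
f 20 21 22
f 20 22 4
f 21 1 2
f 21 2 22
f 22 2 3
f 22 3 4
f 24 26 23
f 27 24 23
f 23 26 25
f 25 27 23
f 24 30 26
f 28 24 27
f 28 30 24
f 26 30 25
f 29 27 25
f 25 30 29
f 29 28 27
f 30 28 29



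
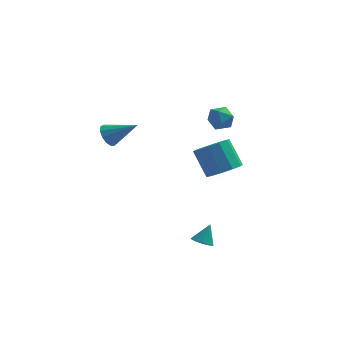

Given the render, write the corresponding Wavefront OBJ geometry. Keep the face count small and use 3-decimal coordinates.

v 2.366 -3.542 -3.922
v 2.935 -3.893 -3.949
v 2.754 -2.998 -2.818
v 3.005 -3.623 -4.107
v 2.927 -3.334 -4.222
v 2.721 -3.092 -4.268
v 2.434 -2.954 -4.235
v 2.131 -2.95 -4.131
v 1.882 -3.082 -3.978
v 1.743 -3.319 -3.812
v 1.748 -3.607 -3.672
v 1.893 -3.88 -3.589
v 2.147 -4.076 -3.582
v 2.451 -4.149 -3.653
v 2.736 -4.083 -3.785
v -3.197 -1.209 2.803
v -2.809 -1.429 2.139
v -1.523 -1.311 3.817
v -2.79 -0.979 2.154
v -2.901 -0.602 2.375
v -3.106 -0.417 2.732
v -3.34 -0.485 3.111
v -3.528 -0.782 3.393
v -3.612 -1.215 3.488
v -3.564 -1.646 3.365
v -3.399 -1.938 3.064
v -3.171 -1.999 2.68
v -2.951 -1.809 2.335
v 3.622 -3.992 2.148
v 4.504 -4.172 2.707
v 3.681 -3.469 4.232
v 2.798 -3.288 3.672
v 4.545 -3.57 2.452
v 3.722 -2.867 3.977
v 4.234 -3.129 2.081
v 3.411 -2.426 3.605
v 3.689 -3.018 1.735
v 2.866 -2.314 3.26
v 3.118 -3.278 1.547
v 2.295 -2.575 3.071
v 2.739 -3.811 1.588
v 1.916 -3.108 3.113
v 2.698 -4.413 1.843
v 1.875 -3.71 3.368
v 3.009 -4.854 2.215
v 2.186 -4.151 3.739
v 3.554 -4.966 2.56
v 2.731 -4.262 4.085
v 4.125 -4.705 2.749
v 3.302 -4.002 4.273
v 2.77 4.052 2.694
v 3.254 3.336 2.392
v 1.786 3.844 1.608
v 2.27 3.128 1.306
v 1.826 3.076 2.104
v 2.434 3.205 2.775
v 2.606 3.975 1.225
v 3.214 4.104 1.896
v 3.153 3.289 1.484
v 2.67 2.734 2.028
v 2.37 4.446 1.972
v 1.887 3.891 2.516
f 2 1 4
f 2 4 3
f 4 1 5
f 4 5 3
f 5 1 6
f 5 6 3
f 6 1 7
f 6 7 3
f 7 1 8
f 7 8 3
f 8 1 9
f 8 9 3
f 9 1 10
f 9 10 3
f 10 1 11
f 10 11 3
f 11 1 12
f 11 12 3
f 12 1 13
f 12 13 3
f 13 1 14
f 13 14 3
f 14 1 15
f 14 15 3
f 15 1 2
f 15 2 3
f 17 16 19
f 17 19 18
f 19 16 20
f 19 20 18
f 20 16 21
f 20 21 18
f 21 16 22
f 21 22 18
f 22 16 23
f 22 23 18
f 23 16 24
f 23 24 18
f 24 16 25
f 24 25 18
f 25 16 26
f 25 26 18
f 26 16 27
f 26 27 18
f 27 16 28
f 27 28 18
f 28 16 17
f 28 17 18
f 30 29 33
f 30 33 31
f 31 33 34
f 31 34 32
f 33 29 35
f 33 35 34
f 34 35 36
f 34 36 32
f 35 29 37
f 35 37 36
f 36 37 38
f 36 38 32
f 37 29 39
f 37 39 38
f 38 39 40
f 38 40 32
f 39 29 41
f 39 41 40
f 40 41 42
f 40 42 32
f 41 29 43
f 41 43 42
f 42 43 44
f 42 44 32
f 43 29 45
f 43 45 44
f 44 45 46
f 44 46 32
f 45 29 47
f 45 47 46
f 46 47 48
f 46 48 32
f 47 29 49
f 47 49 48
f 48 49 50
f 48 50 32
f 49 29 30
f 49 30 50
f 50 30 31
f 50 31 32
f 51 62 56
f 51 56 52
f 51 52 58
f 51 58 61
f 51 61 62
f 52 56 60
f 56 62 55
f 62 61 53
f 61 58 57
f 58 52 59
f 54 60 55
f 54 55 53
f 54 53 57
f 54 57 59
f 54 59 60
f 55 60 56
f 53 55 62
f 57 53 61
f 59 57 58
f 60 59 52



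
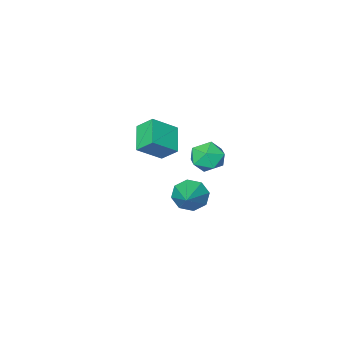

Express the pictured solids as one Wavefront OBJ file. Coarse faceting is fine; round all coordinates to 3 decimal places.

v -1.557 1.925 3.338
v -1.985 2.688 4.13
v -0.752 3.13 2.613
v -1.18 3.892 3.405
v -0.28 1.648 4.295
v -0.708 2.41 5.087
v 0.525 2.852 3.57
v 0.097 3.615 4.362
v -3.642 1.391 -2.348
v -2.995 1.322 -3.107
v -2.498 2.689 -1.492
v -3.523 1.863 -3.222
v -4.121 2.128 -2.824
v -4.439 1.961 -2.148
v -4.289 1.461 -1.589
v -3.76 0.919 -1.474
v -3.162 0.654 -1.872
v -2.845 0.821 -2.548
v -4.417 3.247 1.566
v -3.63 3.433 0.927
v -4.17 1.607 1.393
v -3.383 1.793 0.754
v -3.299 2.024 1.755
v -3.452 3.038 1.861
v -4.348 2.002 0.459
v -4.501 3.016 0.565
v -3.587 2.664 0.242
v -2.94 2.677 1.044
v -4.86 2.363 1.276
v -4.213 2.376 2.078
f 2 4 1
f 5 2 1
f 1 4 3
f 3 5 1
f 2 8 4
f 6 2 5
f 6 8 2
f 4 8 3
f 7 5 3
f 3 8 7
f 7 6 5
f 8 6 7
f 10 9 12
f 10 12 11
f 12 9 13
f 12 13 11
f 13 9 14
f 13 14 11
f 14 9 15
f 14 15 11
f 15 9 16
f 15 16 11
f 16 9 17
f 16 17 11
f 17 9 18
f 17 18 11
f 18 9 10
f 18 10 11
f 19 30 24
f 19 24 20
f 19 20 26
f 19 26 29
f 19 29 30
f 20 24 28
f 24 30 23
f 30 29 21
f 29 26 25
f 26 20 27
f 22 28 23
f 22 23 21
f 22 21 25
f 22 25 27
f 22 27 28
f 23 28 24
f 21 23 30
f 25 21 29
f 27 25 26
f 28 27 20



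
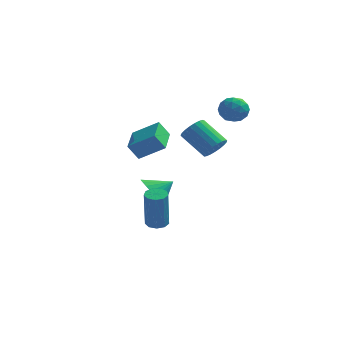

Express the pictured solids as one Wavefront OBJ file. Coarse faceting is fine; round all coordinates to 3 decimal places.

v -0.446 1.056 -2.181
v 0.095 1.061 -2.986
v 0.446 1.564 -1.579
v -0.078 1.397 -3.012
v -0.308 1.68 -2.911
v -0.558 1.869 -2.699
v -0.792 1.934 -2.408
v -0.972 1.865 -2.083
v -1.073 1.673 -1.773
v -1.078 1.388 -1.524
v -0.987 1.051 -1.376
v -0.814 0.716 -1.351
v -0.584 0.432 -1.451
v -0.334 0.244 -1.663
v -0.1 0.179 -1.954
v 0.08 0.248 -2.28
v 0.181 0.439 -2.59
v 0.186 0.725 -2.838
v -1.655 1.214 0.686
v -0.377 1.268 1.487
v -1.825 2.928 0.841
v -0.547 2.983 1.643
v -1.153 1.337 -0.123
v 0.125 1.392 0.679
v -1.323 3.052 0.033
v -0.045 3.106 0.834
v 3.539 2.475 2.785
v 3.958 2.008 3.246
v 2.482 1.912 3.174
v 2.901 1.445 3.635
v 2.843 2.203 3.799
v 3.496 2.552 3.558
v 2.944 1.368 2.862
v 3.597 1.717 2.621
v 3.59 1.324 3.293
v 3.527 1.84 3.872
v 2.913 2.08 2.548
v 2.85 2.596 3.127
v 3.841 2.291 2.982
v 2.599 1.629 3.438
v 2.565 2.075 3.535
v 2.811 1.8 3.806
v 3.57 2.611 3.165
v 3.816 2.336 3.436
v 3.161 2.451 3.761
v 2.624 1.584 2.984
v 2.87 1.309 3.255
v 3.629 2.12 2.614
v 3.875 1.845 2.885
v 3.279 1.469 2.659
v 3.871 1.615 3.28
v 3.25 1.284 3.509
v 3.275 1.239 3.054
v 3.659 1.443 2.913
v 3.834 1.918 3.621
v 3.213 1.587 3.849
v 3.179 2.033 3.945
v 3.563 2.237 3.804
v 3.618 1.516 3.648
v 3.227 2.333 2.571
v 2.606 2.002 2.799
v 2.877 1.683 2.616
v 3.261 1.887 2.475
v 3.19 2.636 2.911
v 2.569 2.305 3.14
v 2.781 2.477 3.507
v 3.165 2.681 3.366
v 2.822 2.404 2.772
v 2.453 1.541 0.807
v 2.943 1.863 1.226
v 1.736 2.442 2.191
v 1.247 2.119 1.773
v 2.883 2.076 1.024
v 1.676 2.655 1.989
v 2.75 2.197 0.785
v 1.543 2.775 1.75
v 2.565 2.203 0.549
v 1.358 2.782 1.514
v 2.361 2.096 0.358
v 1.154 2.674 1.324
v 2.172 1.892 0.245
v 0.966 2.471 1.21
v 2.033 1.628 0.23
v 0.826 2.206 1.195
v 1.966 1.348 0.314
v 0.759 1.927 1.279
v 1.984 1.102 0.483
v 0.777 1.681 1.448
v 2.082 0.932 0.709
v 0.875 1.51 1.674
v 2.245 0.867 0.951
v 1.038 1.445 1.916
v 2.444 0.918 1.169
v 1.237 1.497 2.134
v 2.645 1.077 1.324
v 1.438 1.656 2.289
v 2.812 1.317 1.39
v 1.605 1.895 2.355
v 2.917 1.595 1.355
v 1.711 2.173 2.32
v 0.828 -3.599 -1.711
v 1.239 -3.254 -1.654
v 1.283 -3.635 0.309
v 0.872 -3.981 0.251
v 0.917 -3.076 -1.612
v 0.962 -3.457 0.351
v 0.554 -3.144 -1.617
v 0.599 -3.525 0.346
v 0.319 -3.424 -1.666
v 0.364 -3.805 0.297
v 0.322 -3.787 -1.736
v 0.367 -4.168 0.227
v 0.561 -4.062 -1.795
v 0.606 -4.443 0.168
v 0.925 -4.12 -1.815
v 0.97 -4.501 0.148
v 1.244 -3.935 -1.786
v 1.289 -4.317 0.177
v 1.367 -3.593 -1.723
v 1.412 -3.974 0.24
f 2 1 4
f 2 4 3
f 4 1 5
f 4 5 3
f 5 1 6
f 5 6 3
f 6 1 7
f 6 7 3
f 7 1 8
f 7 8 3
f 8 1 9
f 8 9 3
f 9 1 10
f 9 10 3
f 10 1 11
f 10 11 3
f 11 1 12
f 11 12 3
f 12 1 13
f 12 13 3
f 13 1 14
f 13 14 3
f 14 1 15
f 14 15 3
f 15 1 16
f 15 16 3
f 16 1 17
f 16 17 3
f 17 1 18
f 17 18 3
f 18 1 2
f 18 2 3
f 20 22 19
f 23 20 19
f 19 22 21
f 21 23 19
f 20 26 22
f 24 20 23
f 24 26 20
f 22 26 21
f 25 23 21
f 21 26 25
f 25 24 23
f 26 24 25
f 27 64 43
f 64 38 67
f 43 67 32
f 64 67 43
f 27 43 39
f 43 32 44
f 39 44 28
f 43 44 39
f 27 39 48
f 39 28 49
f 48 49 34
f 39 49 48
f 27 48 60
f 48 34 63
f 60 63 37
f 48 63 60
f 27 60 64
f 60 37 68
f 64 68 38
f 60 68 64
f 28 44 55
f 44 32 58
f 55 58 36
f 44 58 55
f 32 67 45
f 67 38 66
f 45 66 31
f 67 66 45
f 38 68 65
f 68 37 61
f 65 61 29
f 68 61 65
f 37 63 62
f 63 34 50
f 62 50 33
f 63 50 62
f 34 49 54
f 49 28 51
f 54 51 35
f 49 51 54
f 30 56 42
f 56 36 57
f 42 57 31
f 56 57 42
f 30 42 40
f 42 31 41
f 40 41 29
f 42 41 40
f 30 40 47
f 40 29 46
f 47 46 33
f 40 46 47
f 30 47 52
f 47 33 53
f 52 53 35
f 47 53 52
f 30 52 56
f 52 35 59
f 56 59 36
f 52 59 56
f 31 57 45
f 57 36 58
f 45 58 32
f 57 58 45
f 29 41 65
f 41 31 66
f 65 66 38
f 41 66 65
f 33 46 62
f 46 29 61
f 62 61 37
f 46 61 62
f 35 53 54
f 53 33 50
f 54 50 34
f 53 50 54
f 36 59 55
f 59 35 51
f 55 51 28
f 59 51 55
f 70 69 73
f 70 73 71
f 71 73 74
f 71 74 72
f 73 69 75
f 73 75 74
f 74 75 76
f 74 76 72
f 75 69 77
f 75 77 76
f 76 77 78
f 76 78 72
f 77 69 79
f 77 79 78
f 78 79 80
f 78 80 72
f 79 69 81
f 79 81 80
f 80 81 82
f 80 82 72
f 81 69 83
f 81 83 82
f 82 83 84
f 82 84 72
f 83 69 85
f 83 85 84
f 84 85 86
f 84 86 72
f 85 69 87
f 85 87 86
f 86 87 88
f 86 88 72
f 87 69 89
f 87 89 88
f 88 89 90
f 88 90 72
f 89 69 91
f 89 91 90
f 90 91 92
f 90 92 72
f 91 69 93
f 91 93 92
f 92 93 94
f 92 94 72
f 93 69 95
f 93 95 94
f 94 95 96
f 94 96 72
f 95 69 97
f 95 97 96
f 96 97 98
f 96 98 72
f 97 69 99
f 97 99 98
f 98 99 100
f 98 100 72
f 99 69 70
f 99 70 100
f 100 70 71
f 100 71 72
f 102 101 105
f 102 105 103
f 103 105 106
f 103 106 104
f 105 101 107
f 105 107 106
f 106 107 108
f 106 108 104
f 107 101 109
f 107 109 108
f 108 109 110
f 108 110 104
f 109 101 111
f 109 111 110
f 110 111 112
f 110 112 104
f 111 101 113
f 111 113 112
f 112 113 114
f 112 114 104
f 113 101 115
f 113 115 114
f 114 115 116
f 114 116 104
f 115 101 117
f 115 117 116
f 116 117 118
f 116 118 104
f 117 101 119
f 117 119 118
f 118 119 120
f 118 120 104
f 119 101 102
f 119 102 120
f 120 102 103
f 120 103 104



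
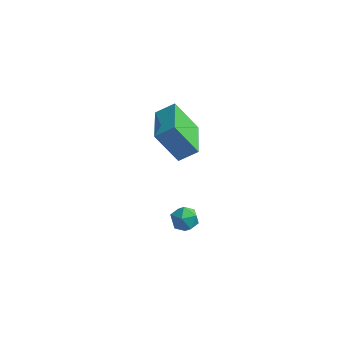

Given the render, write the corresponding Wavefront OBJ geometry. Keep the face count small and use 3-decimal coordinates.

v 0.613 -1.111 2.73
v 1.291 -0.791 3.227
v 0.02 0.557 2.464
v 0.698 0.877 2.962
v 1.522 -0.997 1.418
v 2.2 -0.677 1.916
v 0.929 0.671 1.153
v 1.607 0.991 1.65
v 1.867 -0.133 -2.477
v 2.18 -0.521 -2.864
v 1.14 -0.839 -2.356
v 1.453 -1.227 -2.743
v 1.689 -1.091 -2.174
v 2.139 -0.655 -2.249
v 1.181 -0.705 -2.971
v 1.631 -0.269 -3.046
v 1.756 -0.874 -3.169
v 2.07 -1.113 -2.677
v 1.25 -0.247 -2.543
v 1.564 -0.486 -2.051
f 2 4 1
f 5 2 1
f 1 4 3
f 3 5 1
f 2 8 4
f 6 2 5
f 6 8 2
f 4 8 3
f 7 5 3
f 3 8 7
f 7 6 5
f 8 6 7
f 9 20 14
f 9 14 10
f 9 10 16
f 9 16 19
f 9 19 20
f 10 14 18
f 14 20 13
f 20 19 11
f 19 16 15
f 16 10 17
f 12 18 13
f 12 13 11
f 12 11 15
f 12 15 17
f 12 17 18
f 13 18 14
f 11 13 20
f 15 11 19
f 17 15 16
f 18 17 10



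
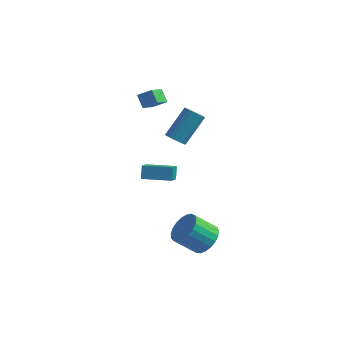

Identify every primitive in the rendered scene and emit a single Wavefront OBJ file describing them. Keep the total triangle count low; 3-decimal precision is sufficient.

v -0.839 -2.581 -0.966
v -0.601 -3.595 -0.293
v -0.991 -2.139 -0.244
v -0.753 -3.153 0.428
v 0.793 -2.147 -0.888
v 1.031 -3.161 -0.216
v 0.641 -1.705 -0.167
v 0.879 -2.719 0.506
v -0.438 0.425 0.266
v 0.128 0.097 0.353
v 0.684 1.467 1.901
v 0.118 1.795 1.814
v 0.2 0.315 0.135
v 0.755 1.684 1.683
v 0.125 0.558 -0.053
v 0.68 1.927 1.495
v -0.079 0.77 -0.168
v 0.477 2.139 1.38
v -0.365 0.903 -0.183
v 0.191 2.273 1.365
v -0.667 0.927 -0.096
v -0.112 2.297 1.452
v -0.917 0.836 0.075
v -0.362 2.206 1.623
v -1.058 0.651 0.289
v -0.502 2.02 1.837
v -1.056 0.414 0.498
v -0.5 1.784 2.046
v -0.912 0.18 0.654
v -0.357 1.549 2.201
v -0.66 0.002 0.721
v -0.105 1.371 2.269
v -0.357 -0.079 0.684
v 0.198 1.29 2.231
v -0.073 -0.045 0.551
v 0.483 1.324 2.099
v 3.255 -3.59 -4.066
v 3.88 -3.314 -3.322
v 2.83 -3.935 -2.21
v 2.205 -4.21 -2.954
v 3.636 -2.974 -3.362
v 2.587 -3.595 -2.25
v 3.327 -2.741 -3.523
v 2.278 -3.362 -2.412
v 3.005 -2.654 -3.779
v 1.956 -3.275 -2.667
v 2.726 -2.729 -4.084
v 1.677 -3.35 -2.972
v 2.539 -2.953 -4.386
v 1.49 -3.574 -3.274
v 2.475 -3.287 -4.632
v 1.426 -3.908 -3.521
v 2.546 -3.673 -4.781
v 1.497 -4.294 -3.669
v 2.74 -4.045 -4.806
v 1.691 -4.666 -3.694
v 3.023 -4.338 -4.703
v 1.973 -4.959 -3.591
v 3.345 -4.502 -4.49
v 2.296 -5.123 -3.378
v 3.652 -4.508 -4.203
v 2.603 -5.129 -3.092
v 3.891 -4.355 -3.893
v 2.841 -4.976 -2.781
v 4.019 -4.07 -3.613
v 2.969 -4.691 -2.501
v 4.015 -3.702 -3.411
v 2.966 -4.323 -2.299
v -3.85 3.92 0.817
v -3.951 2.808 1.422
v -3.037 4.14 1.357
v -3.139 3.028 1.962
v -3.301 3.512 0.158
v -3.403 2.4 0.763
v -2.489 3.732 0.698
v -2.59 2.62 1.303
f 2 4 1
f 5 2 1
f 1 4 3
f 3 5 1
f 2 8 4
f 6 2 5
f 6 8 2
f 4 8 3
f 7 5 3
f 3 8 7
f 7 6 5
f 8 6 7
f 10 9 13
f 10 13 11
f 11 13 14
f 11 14 12
f 13 9 15
f 13 15 14
f 14 15 16
f 14 16 12
f 15 9 17
f 15 17 16
f 16 17 18
f 16 18 12
f 17 9 19
f 17 19 18
f 18 19 20
f 18 20 12
f 19 9 21
f 19 21 20
f 20 21 22
f 20 22 12
f 21 9 23
f 21 23 22
f 22 23 24
f 22 24 12
f 23 9 25
f 23 25 24
f 24 25 26
f 24 26 12
f 25 9 27
f 25 27 26
f 26 27 28
f 26 28 12
f 27 9 29
f 27 29 28
f 28 29 30
f 28 30 12
f 29 9 31
f 29 31 30
f 30 31 32
f 30 32 12
f 31 9 33
f 31 33 32
f 32 33 34
f 32 34 12
f 33 9 35
f 33 35 34
f 34 35 36
f 34 36 12
f 35 9 10
f 35 10 36
f 36 10 11
f 36 11 12
f 38 37 41
f 38 41 39
f 39 41 42
f 39 42 40
f 41 37 43
f 41 43 42
f 42 43 44
f 42 44 40
f 43 37 45
f 43 45 44
f 44 45 46
f 44 46 40
f 45 37 47
f 45 47 46
f 46 47 48
f 46 48 40
f 47 37 49
f 47 49 48
f 48 49 50
f 48 50 40
f 49 37 51
f 49 51 50
f 50 51 52
f 50 52 40
f 51 37 53
f 51 53 52
f 52 53 54
f 52 54 40
f 53 37 55
f 53 55 54
f 54 55 56
f 54 56 40
f 55 37 57
f 55 57 56
f 56 57 58
f 56 58 40
f 57 37 59
f 57 59 58
f 58 59 60
f 58 60 40
f 59 37 61
f 59 61 60
f 60 61 62
f 60 62 40
f 61 37 63
f 61 63 62
f 62 63 64
f 62 64 40
f 63 37 65
f 63 65 64
f 64 65 66
f 64 66 40
f 65 37 67
f 65 67 66
f 66 67 68
f 66 68 40
f 67 37 38
f 67 38 68
f 68 38 39
f 68 39 40
f 70 72 69
f 73 70 69
f 69 72 71
f 71 73 69
f 70 76 72
f 74 70 73
f 74 76 70
f 72 76 71
f 75 73 71
f 71 76 75
f 75 74 73
f 76 74 75



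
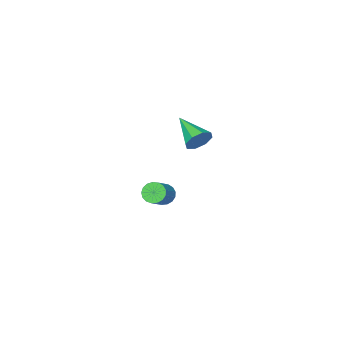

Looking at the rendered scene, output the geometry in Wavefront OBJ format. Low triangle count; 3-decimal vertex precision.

v 2.25 2.547 3.564
v 2.879 2.738 4.134
v 2.07 0.593 4.416
v 2.273 2.893 4.362
v 1.653 2.846 4.123
v 1.383 2.624 3.556
v 1.62 2.357 2.994
v 2.226 2.202 2.766
v 2.846 2.249 3.005
v 3.116 2.471 3.572
v 0.317 -3.146 -4.405
v 0.672 -2.88 -5.034
v 1.819 -2.308 -4.144
v 1.463 -2.574 -3.515
v 0.454 -2.601 -4.932
v 1.6 -2.029 -4.042
v 0.204 -2.447 -4.708
v 1.351 -1.876 -3.818
v -0.02 -2.453 -4.416
v 1.127 -1.882 -3.526
v -0.167 -2.618 -4.121
v 0.98 -2.047 -3.231
v -0.203 -2.904 -3.891
v 0.944 -2.332 -3.001
v -0.12 -3.245 -3.779
v 1.027 -2.674 -2.889
v 0.063 -3.564 -3.81
v 1.21 -2.992 -2.92
v 0.304 -3.786 -3.978
v 1.451 -3.215 -3.088
v 0.548 -3.862 -4.243
v 1.695 -3.29 -3.353
v 0.739 -3.774 -4.546
v 1.886 -3.202 -3.656
v 0.833 -3.542 -4.816
v 1.98 -2.97 -3.926
v 0.809 -3.219 -4.992
v 1.956 -2.647 -4.102
f 2 1 4
f 2 4 3
f 4 1 5
f 4 5 3
f 5 1 6
f 5 6 3
f 6 1 7
f 6 7 3
f 7 1 8
f 7 8 3
f 8 1 9
f 8 9 3
f 9 1 10
f 9 10 3
f 10 1 2
f 10 2 3
f 12 11 15
f 12 15 13
f 13 15 16
f 13 16 14
f 15 11 17
f 15 17 16
f 16 17 18
f 16 18 14
f 17 11 19
f 17 19 18
f 18 19 20
f 18 20 14
f 19 11 21
f 19 21 20
f 20 21 22
f 20 22 14
f 21 11 23
f 21 23 22
f 22 23 24
f 22 24 14
f 23 11 25
f 23 25 24
f 24 25 26
f 24 26 14
f 25 11 27
f 25 27 26
f 26 27 28
f 26 28 14
f 27 11 29
f 27 29 28
f 28 29 30
f 28 30 14
f 29 11 31
f 29 31 30
f 30 31 32
f 30 32 14
f 31 11 33
f 31 33 32
f 32 33 34
f 32 34 14
f 33 11 35
f 33 35 34
f 34 35 36
f 34 36 14
f 35 11 37
f 35 37 36
f 36 37 38
f 36 38 14
f 37 11 12
f 37 12 38
f 38 12 13
f 38 13 14



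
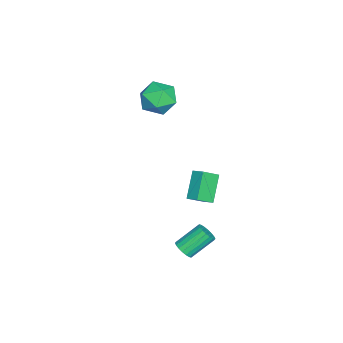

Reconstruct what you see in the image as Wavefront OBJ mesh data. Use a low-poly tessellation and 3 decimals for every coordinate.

v 0.562 -0.246 0.954
v 0.936 0.411 1.296
v -0.131 0.511 0.258
v 0.243 1.168 0.6
v 1.857 -0.288 -0.38
v 2.231 0.369 -0.038
v 1.164 0.469 -1.076
v 1.538 1.126 -0.734
v -4.006 -2.353 2.968
v -3.043 -1.993 3.663
v -3.737 -4.247 3.577
v -2.774 -3.887 4.272
v -3.925 -3.544 4.582
v -4.092 -2.374 4.206
v -2.688 -3.866 3.034
v -2.855 -2.696 2.658
v -2.229 -2.928 3.703
v -2.993 -2.729 4.66
v -3.787 -3.511 2.58
v -4.551 -3.312 3.537
v 4.103 0.048 -2.8
v 4.682 0.314 -2.67
v 3.915 1.439 -1.569
v 3.337 1.172 -1.7
v 4.588 0.471 -2.895
v 3.821 1.595 -1.794
v 4.398 0.543 -3.101
v 3.632 1.667 -2
v 4.15 0.517 -3.247
v 3.384 1.642 -2.147
v 3.893 0.399 -3.305
v 3.126 1.523 -2.205
v 3.677 0.21 -3.263
v 2.911 1.335 -2.163
v 3.546 -0.01 -3.13
v 2.779 1.115 -2.029
v 3.525 -0.219 -2.931
v 2.758 0.906 -1.83
v 3.619 -0.375 -2.706
v 2.852 0.749 -1.605
v 3.808 -0.447 -2.5
v 3.042 0.677 -1.399
v 4.056 -0.422 -2.353
v 3.29 0.703 -1.253
v 4.314 -0.303 -2.295
v 3.547 0.821 -1.195
v 4.529 -0.115 -2.337
v 3.763 1.01 -1.237
v 4.661 0.105 -2.471
v 3.894 1.23 -1.37
f 2 4 1
f 5 2 1
f 1 4 3
f 3 5 1
f 2 8 4
f 6 2 5
f 6 8 2
f 4 8 3
f 7 5 3
f 3 8 7
f 7 6 5
f 8 6 7
f 9 20 14
f 9 14 10
f 9 10 16
f 9 16 19
f 9 19 20
f 10 14 18
f 14 20 13
f 20 19 11
f 19 16 15
f 16 10 17
f 12 18 13
f 12 13 11
f 12 11 15
f 12 15 17
f 12 17 18
f 13 18 14
f 11 13 20
f 15 11 19
f 17 15 16
f 18 17 10
f 22 21 25
f 22 25 23
f 23 25 26
f 23 26 24
f 25 21 27
f 25 27 26
f 26 27 28
f 26 28 24
f 27 21 29
f 27 29 28
f 28 29 30
f 28 30 24
f 29 21 31
f 29 31 30
f 30 31 32
f 30 32 24
f 31 21 33
f 31 33 32
f 32 33 34
f 32 34 24
f 33 21 35
f 33 35 34
f 34 35 36
f 34 36 24
f 35 21 37
f 35 37 36
f 36 37 38
f 36 38 24
f 37 21 39
f 37 39 38
f 38 39 40
f 38 40 24
f 39 21 41
f 39 41 40
f 40 41 42
f 40 42 24
f 41 21 43
f 41 43 42
f 42 43 44
f 42 44 24
f 43 21 45
f 43 45 44
f 44 45 46
f 44 46 24
f 45 21 47
f 45 47 46
f 46 47 48
f 46 48 24
f 47 21 49
f 47 49 48
f 48 49 50
f 48 50 24
f 49 21 22
f 49 22 50
f 50 22 23
f 50 23 24



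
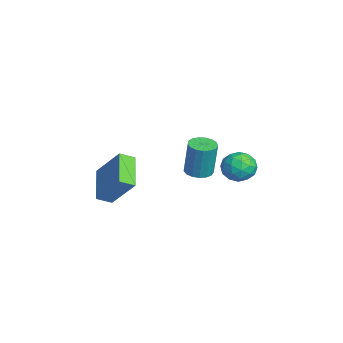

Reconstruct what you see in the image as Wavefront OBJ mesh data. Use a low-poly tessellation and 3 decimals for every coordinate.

v 1.865 -4.779 -1.602
v 0.246 -4.559 -0.8
v 1.777 -4.066 -1.976
v 0.158 -3.846 -1.173
v 2.762 -3.854 -0.047
v 1.143 -3.634 0.756
v 2.674 -3.141 -0.42
v 1.055 -2.921 0.382
v -0.303 2.294 -1.055
v 0.488 2.682 -1.111
v 0.332 1.018 -0.949
v 1.123 1.406 -1.005
v 0.623 1.523 -0.286
v 0.231 2.312 -0.351
v 0.589 1.388 -1.709
v 0.197 2.177 -1.774
v 1.039 2.123 -1.515
v 1.06 2.206 -0.635
v -0.24 1.494 -1.425
v -0.219 1.577 -0.545
v 0.037 2.6 -1.092
v 0.783 1.1 -0.968
v 0.489 1.168 -0.545
v 0.954 1.397 -0.578
v -0.114 2.382 -0.646
v 0.351 2.611 -0.678
v 0.43 1.929 -0.194
v 0.469 1.089 -1.382
v 0.934 1.318 -1.414
v -0.134 2.303 -1.482
v 0.331 2.532 -1.515
v 0.39 1.771 -1.866
v 0.826 2.5 -1.362
v 1.199 1.75 -1.3
v 0.885 1.739 -1.714
v 0.655 2.203 -1.752
v 0.838 2.549 -0.845
v 1.211 1.799 -0.783
v 0.918 1.867 -0.361
v 0.687 2.331 -0.399
v 1.162 2.22 -1.083
v -0.391 1.901 -1.277
v -0.018 1.151 -1.215
v 0.133 1.369 -1.661
v -0.098 1.833 -1.699
v -0.379 1.95 -0.76
v -0.006 1.2 -0.698
v 0.165 1.497 -0.308
v -0.065 1.961 -0.346
v -0.342 1.48 -0.977
v -0.715 0.21 -1.808
v -0.262 0.724 -1.89
v -0.111 0.884 -0.053
v -0.565 0.37 0.028
v -0.555 0.877 -1.88
v -0.404 1.037 -0.043
v -0.884 0.878 -1.853
v -0.733 1.038 -0.016
v -1.174 0.725 -1.816
v -1.023 0.885 0.021
v -1.36 0.455 -1.777
v -1.209 0.615 0.06
v -1.398 0.128 -1.745
v -1.247 0.288 0.092
v -1.279 -0.18 -1.728
v -1.128 -0.02 0.109
v -1.032 -0.398 -1.73
v -0.881 -0.238 0.107
v -0.712 -0.477 -1.749
v -0.561 -0.318 0.088
v -0.392 -0.399 -1.782
v -0.242 -0.239 0.055
v -0.147 -0.181 -1.821
v 0.004 -0.021 0.016
v -0.032 0.126 -1.857
v 0.119 0.286 -0.02
v -0.074 0.453 -1.882
v 0.077 0.613 -0.045
f 2 4 1
f 5 2 1
f 1 4 3
f 3 5 1
f 2 8 4
f 6 2 5
f 6 8 2
f 4 8 3
f 7 5 3
f 3 8 7
f 7 6 5
f 8 6 7
f 9 46 25
f 46 20 49
f 25 49 14
f 46 49 25
f 9 25 21
f 25 14 26
f 21 26 10
f 25 26 21
f 9 21 30
f 21 10 31
f 30 31 16
f 21 31 30
f 9 30 42
f 30 16 45
f 42 45 19
f 30 45 42
f 9 42 46
f 42 19 50
f 46 50 20
f 42 50 46
f 10 26 37
f 26 14 40
f 37 40 18
f 26 40 37
f 14 49 27
f 49 20 48
f 27 48 13
f 49 48 27
f 20 50 47
f 50 19 43
f 47 43 11
f 50 43 47
f 19 45 44
f 45 16 32
f 44 32 15
f 45 32 44
f 16 31 36
f 31 10 33
f 36 33 17
f 31 33 36
f 12 38 24
f 38 18 39
f 24 39 13
f 38 39 24
f 12 24 22
f 24 13 23
f 22 23 11
f 24 23 22
f 12 22 29
f 22 11 28
f 29 28 15
f 22 28 29
f 12 29 34
f 29 15 35
f 34 35 17
f 29 35 34
f 12 34 38
f 34 17 41
f 38 41 18
f 34 41 38
f 13 39 27
f 39 18 40
f 27 40 14
f 39 40 27
f 11 23 47
f 23 13 48
f 47 48 20
f 23 48 47
f 15 28 44
f 28 11 43
f 44 43 19
f 28 43 44
f 17 35 36
f 35 15 32
f 36 32 16
f 35 32 36
f 18 41 37
f 41 17 33
f 37 33 10
f 41 33 37
f 52 51 55
f 52 55 53
f 53 55 56
f 53 56 54
f 55 51 57
f 55 57 56
f 56 57 58
f 56 58 54
f 57 51 59
f 57 59 58
f 58 59 60
f 58 60 54
f 59 51 61
f 59 61 60
f 60 61 62
f 60 62 54
f 61 51 63
f 61 63 62
f 62 63 64
f 62 64 54
f 63 51 65
f 63 65 64
f 64 65 66
f 64 66 54
f 65 51 67
f 65 67 66
f 66 67 68
f 66 68 54
f 67 51 69
f 67 69 68
f 68 69 70
f 68 70 54
f 69 51 71
f 69 71 70
f 70 71 72
f 70 72 54
f 71 51 73
f 71 73 72
f 72 73 74
f 72 74 54
f 73 51 75
f 73 75 74
f 74 75 76
f 74 76 54
f 75 51 77
f 75 77 76
f 76 77 78
f 76 78 54
f 77 51 52
f 77 52 78
f 78 52 53
f 78 53 54



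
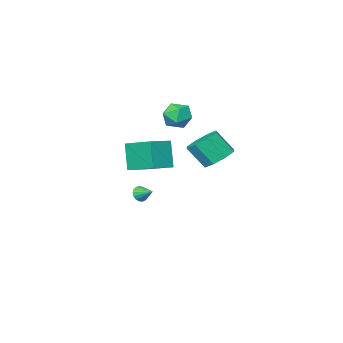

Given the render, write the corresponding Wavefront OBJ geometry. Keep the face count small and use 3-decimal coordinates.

v 3.587 0.527 0.873
v 3.3 -0.144 2.649
v 3.202 2.526 1.565
v 2.915 1.855 3.341
v 5.065 0.705 1.179
v 4.778 0.034 2.955
v 4.68 2.704 1.871
v 4.393 2.033 3.647
v 1.418 -3.457 -2.901
v 1.804 -3.582 -2.459
v 1.202 -2.483 -2.439
v 1.966 -3.452 -2.657
v 2.003 -3.323 -2.911
v 1.905 -3.225 -3.163
v 1.697 -3.18 -3.355
v 1.424 -3.199 -3.443
v 1.15 -3.277 -3.407
v 0.937 -3.396 -3.255
v 0.835 -3.529 -3.022
v 0.866 -3.646 -2.761
v 1.024 -3.719 -2.533
v 1.272 -3.733 -2.389
v 1.553 -3.683 -2.362
v -2.518 -3.806 2.485
v -1.973 -2.942 2.813
v -1.127 -4.798 2.787
v -0.582 -3.934 3.115
v -1.394 -4.313 3.706
v -2.253 -3.699 3.519
v -0.847 -4.041 2.081
v -1.706 -3.427 1.894
v -0.94 -3.087 2.564
v -1.278 -3.255 3.567
v -1.822 -4.485 2.033
v -2.16 -4.653 3.036
v 1.04 3.904 2.193
v 1.515 3.191 1.536
v 2.175 2.383 2.89
v 1.7 3.096 3.547
v 1.995 3.845 1.692
v 2.655 3.037 3.047
v 1.916 4.534 2.142
v 2.576 3.726 3.497
v 1.323 4.854 2.621
v 1.983 4.046 3.976
v 0.565 4.617 2.85
v 1.225 3.809 4.204
v 0.085 3.963 2.693
v 0.745 3.155 4.048
v 0.164 3.274 2.243
v 0.824 2.466 3.598
v 0.757 2.954 1.764
v 1.417 2.146 3.119
f 2 4 1
f 5 2 1
f 1 4 3
f 3 5 1
f 2 8 4
f 6 2 5
f 6 8 2
f 4 8 3
f 7 5 3
f 3 8 7
f 7 6 5
f 8 6 7
f 10 9 12
f 10 12 11
f 12 9 13
f 12 13 11
f 13 9 14
f 13 14 11
f 14 9 15
f 14 15 11
f 15 9 16
f 15 16 11
f 16 9 17
f 16 17 11
f 17 9 18
f 17 18 11
f 18 9 19
f 18 19 11
f 19 9 20
f 19 20 11
f 20 9 21
f 20 21 11
f 21 9 22
f 21 22 11
f 22 9 23
f 22 23 11
f 23 9 10
f 23 10 11
f 24 35 29
f 24 29 25
f 24 25 31
f 24 31 34
f 24 34 35
f 25 29 33
f 29 35 28
f 35 34 26
f 34 31 30
f 31 25 32
f 27 33 28
f 27 28 26
f 27 26 30
f 27 30 32
f 27 32 33
f 28 33 29
f 26 28 35
f 30 26 34
f 32 30 31
f 33 32 25
f 37 36 40
f 37 40 38
f 38 40 41
f 38 41 39
f 40 36 42
f 40 42 41
f 41 42 43
f 41 43 39
f 42 36 44
f 42 44 43
f 43 44 45
f 43 45 39
f 44 36 46
f 44 46 45
f 45 46 47
f 45 47 39
f 46 36 48
f 46 48 47
f 47 48 49
f 47 49 39
f 48 36 50
f 48 50 49
f 49 50 51
f 49 51 39
f 50 36 52
f 50 52 51
f 51 52 53
f 51 53 39
f 52 36 37
f 52 37 53
f 53 37 38
f 53 38 39



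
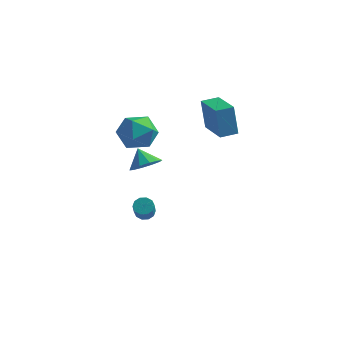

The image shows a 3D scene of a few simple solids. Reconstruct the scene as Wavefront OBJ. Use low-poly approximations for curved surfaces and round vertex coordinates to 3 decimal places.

v -2.465 -1.145 -0.546
v -1.827 -0.66 -0.263
v -3.095 -0.815 0.306
v -2.118 -0.37 -0.59
v -2.542 -0.376 -0.901
v -2.936 -0.676 -1.076
v -3.151 -1.155 -1.049
v -3.103 -1.63 -0.83
v -2.812 -1.92 -0.502
v -2.388 -1.914 -0.192
v -1.994 -1.614 -0.016
v -1.78 -1.135 -0.044
v 1.124 -0.332 1.916
v 0.866 -0.323 3.636
v -0.29 0.887 1.697
v -0.548 0.897 3.418
v 1.728 0.383 2.002
v 1.47 0.393 3.723
v 0.314 1.603 1.784
v 0.056 1.612 3.504
v -2.649 -3.138 2.485
v -2.051 -2.296 2.876
v -1.389 -4.284 3.024
v -0.791 -3.442 3.415
v -1.739 -3.721 3.907
v -2.518 -3.013 3.574
v -0.922 -3.567 2.326
v -1.701 -2.859 1.993
v -0.984 -2.562 2.778
v -1.489 -2.657 3.755
v -1.951 -3.923 2.145
v -2.456 -4.018 3.122
v -2.468 -1.29 -3.728
v -2.147 -1.494 -4.097
v -1.551 -2.675 -2.921
v -1.872 -2.47 -2.552
v -1.984 -1.257 -3.941
v -1.388 -2.438 -2.765
v -2.006 -1.032 -3.704
v -1.409 -2.213 -2.528
v -2.204 -0.905 -3.476
v -1.608 -2.086 -2.3
v -2.503 -0.925 -3.344
v -1.907 -2.106 -2.169
v -2.789 -1.085 -3.359
v -2.193 -2.266 -2.183
v -2.952 -1.322 -3.515
v -2.356 -2.503 -2.339
v -2.931 -1.547 -3.752
v -2.334 -2.728 -2.576
v -2.732 -1.674 -3.98
v -2.136 -2.855 -2.804
v -2.433 -1.654 -4.111
v -1.837 -2.835 -2.936
f 2 1 4
f 2 4 3
f 4 1 5
f 4 5 3
f 5 1 6
f 5 6 3
f 6 1 7
f 6 7 3
f 7 1 8
f 7 8 3
f 8 1 9
f 8 9 3
f 9 1 10
f 9 10 3
f 10 1 11
f 10 11 3
f 11 1 12
f 11 12 3
f 12 1 2
f 12 2 3
f 14 16 13
f 17 14 13
f 13 16 15
f 15 17 13
f 14 20 16
f 18 14 17
f 18 20 14
f 16 20 15
f 19 17 15
f 15 20 19
f 19 18 17
f 20 18 19
f 21 32 26
f 21 26 22
f 21 22 28
f 21 28 31
f 21 31 32
f 22 26 30
f 26 32 25
f 32 31 23
f 31 28 27
f 28 22 29
f 24 30 25
f 24 25 23
f 24 23 27
f 24 27 29
f 24 29 30
f 25 30 26
f 23 25 32
f 27 23 31
f 29 27 28
f 30 29 22
f 34 33 37
f 34 37 35
f 35 37 38
f 35 38 36
f 37 33 39
f 37 39 38
f 38 39 40
f 38 40 36
f 39 33 41
f 39 41 40
f 40 41 42
f 40 42 36
f 41 33 43
f 41 43 42
f 42 43 44
f 42 44 36
f 43 33 45
f 43 45 44
f 44 45 46
f 44 46 36
f 45 33 47
f 45 47 46
f 46 47 48
f 46 48 36
f 47 33 49
f 47 49 48
f 48 49 50
f 48 50 36
f 49 33 51
f 49 51 50
f 50 51 52
f 50 52 36
f 51 33 53
f 51 53 52
f 52 53 54
f 52 54 36
f 53 33 34
f 53 34 54
f 54 34 35
f 54 35 36



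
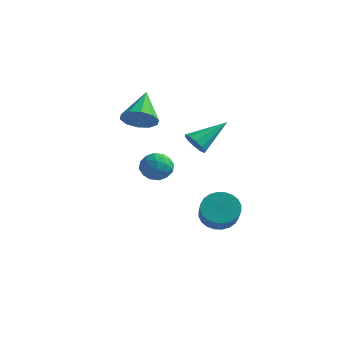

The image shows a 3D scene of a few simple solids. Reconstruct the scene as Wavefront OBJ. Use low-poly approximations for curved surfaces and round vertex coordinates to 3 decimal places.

v 0.754 1.477 -4.404
v 1.64 1.999 -4.616
v 2.573 0.865 -3.507
v 1.686 0.343 -3.296
v 1.502 2.205 -4.29
v 2.435 1.07 -3.181
v 1.25 2.3 -3.981
v 2.183 1.165 -2.872
v 0.923 2.269 -3.737
v 1.855 1.135 -2.628
v 0.57 2.119 -3.594
v 1.502 0.984 -2.485
v 0.245 1.87 -3.574
v 1.177 0.736 -2.466
v -0.003 1.562 -3.682
v 0.929 0.428 -2.573
v -0.135 1.241 -3.899
v 0.797 0.106 -2.79
v -0.133 0.955 -4.193
v 0.8 -0.179 -3.084
v 0.005 0.75 -4.519
v 0.938 -0.385 -3.41
v 0.257 0.655 -4.828
v 1.19 -0.48 -3.719
v 0.585 0.685 -5.072
v 1.517 -0.449 -3.963
v 0.938 0.836 -5.215
v 1.87 -0.299 -4.106
v 1.263 1.084 -5.234
v 2.195 -0.05 -4.126
v 1.511 1.392 -5.127
v 2.443 0.258 -4.018
v 1.643 1.714 -4.91
v 2.575 0.579 -3.801
v -4.688 2.46 -2.278
v -3.966 2.834 -1.716
v -3.634 1.486 -2.984
v -2.912 1.86 -2.422
v -3.618 1.302 -2.013
v -4.269 1.904 -1.576
v -3.331 2.416 -3.124
v -3.982 3.018 -2.687
v -3.127 2.807 -2.239
v -3.304 2.118 -1.553
v -4.296 2.202 -3.147
v -4.473 1.513 -2.461
v -4.419 2.733 -1.935
v -3.181 1.587 -2.765
v -3.595 1.259 -2.524
v -3.171 1.479 -2.194
v -4.597 2.186 -1.853
v -4.173 2.406 -1.523
v -3.968 1.505 -1.697
v -3.427 1.914 -3.177
v -3.003 2.134 -2.847
v -4.429 2.841 -2.506
v -4.005 3.061 -2.176
v -3.632 2.815 -3.003
v -3.502 2.937 -1.912
v -2.883 2.364 -2.327
v -3.129 2.691 -2.74
v -3.512 3.045 -2.483
v -3.606 2.532 -1.509
v -2.987 1.959 -1.924
v -3.401 1.631 -1.683
v -3.784 1.985 -1.427
v -3.113 2.516 -1.816
v -4.613 2.361 -2.776
v -3.994 1.788 -3.191
v -3.816 2.335 -3.273
v -4.199 2.689 -3.017
v -4.717 1.956 -2.373
v -4.098 1.383 -2.788
v -4.088 1.275 -2.217
v -4.471 1.629 -1.96
v -4.487 1.804 -2.884
v 2.151 -2.511 2.167
v 2.547 -2.992 2.584
v 2.909 -0.909 3.293
v 2.81 -2.864 2.225
v 2.821 -2.601 1.843
v 2.576 -2.303 1.585
v 2.169 -2.085 1.549
v 1.755 -2.03 1.749
v 1.491 -2.158 2.109
v 1.48 -2.421 2.49
v 1.725 -2.718 2.748
v 2.132 -2.936 2.784
v -3.425 0.242 1.728
v -2.528 0.203 2.251
v -4.155 1.778 3.092
v -2.468 0.644 1.788
v -2.774 0.931 1.301
v -3.328 0.956 0.977
v -3.92 0.708 0.94
v -4.323 0.282 1.204
v -4.383 -0.159 1.667
v -4.077 -0.447 2.154
v -3.523 -0.471 2.478
v -2.931 -0.223 2.515
f 2 1 5
f 2 5 3
f 3 5 6
f 3 6 4
f 5 1 7
f 5 7 6
f 6 7 8
f 6 8 4
f 7 1 9
f 7 9 8
f 8 9 10
f 8 10 4
f 9 1 11
f 9 11 10
f 10 11 12
f 10 12 4
f 11 1 13
f 11 13 12
f 12 13 14
f 12 14 4
f 13 1 15
f 13 15 14
f 14 15 16
f 14 16 4
f 15 1 17
f 15 17 16
f 16 17 18
f 16 18 4
f 17 1 19
f 17 19 18
f 18 19 20
f 18 20 4
f 19 1 21
f 19 21 20
f 20 21 22
f 20 22 4
f 21 1 23
f 21 23 22
f 22 23 24
f 22 24 4
f 23 1 25
f 23 25 24
f 24 25 26
f 24 26 4
f 25 1 27
f 25 27 26
f 26 27 28
f 26 28 4
f 27 1 29
f 27 29 28
f 28 29 30
f 28 30 4
f 29 1 31
f 29 31 30
f 30 31 32
f 30 32 4
f 31 1 33
f 31 33 32
f 32 33 34
f 32 34 4
f 33 1 2
f 33 2 34
f 34 2 3
f 34 3 4
f 35 72 51
f 72 46 75
f 51 75 40
f 72 75 51
f 35 51 47
f 51 40 52
f 47 52 36
f 51 52 47
f 35 47 56
f 47 36 57
f 56 57 42
f 47 57 56
f 35 56 68
f 56 42 71
f 68 71 45
f 56 71 68
f 35 68 72
f 68 45 76
f 72 76 46
f 68 76 72
f 36 52 63
f 52 40 66
f 63 66 44
f 52 66 63
f 40 75 53
f 75 46 74
f 53 74 39
f 75 74 53
f 46 76 73
f 76 45 69
f 73 69 37
f 76 69 73
f 45 71 70
f 71 42 58
f 70 58 41
f 71 58 70
f 42 57 62
f 57 36 59
f 62 59 43
f 57 59 62
f 38 64 50
f 64 44 65
f 50 65 39
f 64 65 50
f 38 50 48
f 50 39 49
f 48 49 37
f 50 49 48
f 38 48 55
f 48 37 54
f 55 54 41
f 48 54 55
f 38 55 60
f 55 41 61
f 60 61 43
f 55 61 60
f 38 60 64
f 60 43 67
f 64 67 44
f 60 67 64
f 39 65 53
f 65 44 66
f 53 66 40
f 65 66 53
f 37 49 73
f 49 39 74
f 73 74 46
f 49 74 73
f 41 54 70
f 54 37 69
f 70 69 45
f 54 69 70
f 43 61 62
f 61 41 58
f 62 58 42
f 61 58 62
f 44 67 63
f 67 43 59
f 63 59 36
f 67 59 63
f 78 77 80
f 78 80 79
f 80 77 81
f 80 81 79
f 81 77 82
f 81 82 79
f 82 77 83
f 82 83 79
f 83 77 84
f 83 84 79
f 84 77 85
f 84 85 79
f 85 77 86
f 85 86 79
f 86 77 87
f 86 87 79
f 87 77 88
f 87 88 79
f 88 77 78
f 88 78 79
f 90 89 92
f 90 92 91
f 92 89 93
f 92 93 91
f 93 89 94
f 93 94 91
f 94 89 95
f 94 95 91
f 95 89 96
f 95 96 91
f 96 89 97
f 96 97 91
f 97 89 98
f 97 98 91
f 98 89 99
f 98 99 91
f 99 89 100
f 99 100 91
f 100 89 90
f 100 90 91

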